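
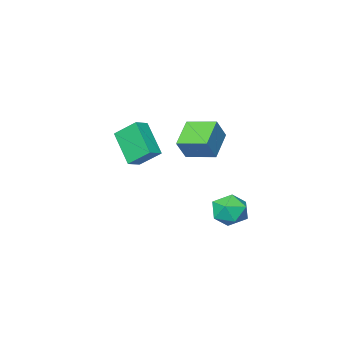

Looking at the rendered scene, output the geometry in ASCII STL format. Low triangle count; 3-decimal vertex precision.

solid 
facet normal 0.467 -0.070 0.882
outer loop
vertex -1.104 4.189 -1.95
vertex -1.989 3.617 -1.527
vertex -1.136 3.056 -2.023
endloop
endfacet
facet normal 0.937 -0.049 0.346
outer loop
vertex -1.104 4.189 -1.95
vertex -1.136 3.056 -2.023
vertex -0.778 3.671 -2.907
endloop
endfacet
facet normal 0.831 0.556 -0.018
outer loop
vertex -1.104 4.189 -1.95
vertex -0.778 3.671 -2.907
vertex -1.41 4.613 -2.958
endloop
endfacet
facet normal 0.294 0.910 0.293
outer loop
vertex -1.104 4.189 -1.95
vertex -1.41 4.613 -2.958
vertex -2.159 4.58 -2.105
endloop
endfacet
facet normal 0.069 0.522 0.850
outer loop
vertex -1.104 4.189 -1.95
vertex -2.159 4.58 -2.105
vertex -1.989 3.617 -1.527
endloop
endfacet
facet normal 0.799 -0.595 -0.091
outer loop
vertex -0.778 3.671 -2.907
vertex -1.136 3.056 -2.023
vertex -1.461 2.78 -3.075
endloop
endfacet
facet normal 0.037 -0.629 0.776
outer loop
vertex -1.136 3.056 -2.023
vertex -1.989 3.617 -1.527
vertex -2.21 2.747 -2.222
endloop
endfacet
facet normal -0.606 0.328 0.725
outer loop
vertex -1.989 3.617 -1.527
vertex -2.159 4.58 -2.105
vertex -2.842 3.689 -2.273
endloop
endfacet
facet normal -0.242 0.954 -0.176
outer loop
vertex -2.159 4.58 -2.105
vertex -1.41 4.613 -2.958
vertex -2.484 4.304 -3.157
endloop
endfacet
facet normal 0.626 0.383 -0.679
outer loop
vertex -1.41 4.613 -2.958
vertex -0.778 3.671 -2.907
vertex -1.631 3.743 -3.653
endloop
endfacet
facet normal -0.294 -0.910 -0.293
outer loop
vertex -2.516 3.171 -3.23
vertex -1.461 2.78 -3.075
vertex -2.21 2.747 -2.222
endloop
endfacet
facet normal -0.831 -0.556 0.018
outer loop
vertex -2.516 3.171 -3.23
vertex -2.21 2.747 -2.222
vertex -2.842 3.689 -2.273
endloop
endfacet
facet normal -0.937 0.049 -0.346
outer loop
vertex -2.516 3.171 -3.23
vertex -2.842 3.689 -2.273
vertex -2.484 4.304 -3.157
endloop
endfacet
facet normal -0.467 0.070 -0.882
outer loop
vertex -2.516 3.171 -3.23
vertex -2.484 4.304 -3.157
vertex -1.631 3.743 -3.653
endloop
endfacet
facet normal -0.069 -0.522 -0.850
outer loop
vertex -2.516 3.171 -3.23
vertex -1.631 3.743 -3.653
vertex -1.461 2.78 -3.075
endloop
endfacet
facet normal 0.242 -0.954 0.176
outer loop
vertex -2.21 2.747 -2.222
vertex -1.461 2.78 -3.075
vertex -1.136 3.056 -2.023
endloop
endfacet
facet normal -0.626 -0.383 0.679
outer loop
vertex -2.842 3.689 -2.273
vertex -2.21 2.747 -2.222
vertex -1.989 3.617 -1.527
endloop
endfacet
facet normal -0.799 0.595 0.091
outer loop
vertex -2.484 4.304 -3.157
vertex -2.842 3.689 -2.273
vertex -2.159 4.58 -2.105
endloop
endfacet
facet normal -0.037 0.629 -0.776
outer loop
vertex -1.631 3.743 -3.653
vertex -2.484 4.304 -3.157
vertex -1.41 4.613 -2.958
endloop
endfacet
facet normal 0.606 -0.328 -0.725
outer loop
vertex -1.461 2.78 -3.075
vertex -1.631 3.743 -3.653
vertex -0.778 3.671 -2.907
endloop
endfacet
facet normal -0.521 -0.124 -0.845
outer loop
vertex -2.655 -0.441 1.262
vertex -3.501 1.086 1.56
vertex -1.304 0.498 0.292
endloop
endfacet
facet normal 0.478 -0.862 -0.169
outer loop
vertex -0.559 0.674 1.5
vertex -2.655 -0.441 1.262
vertex -1.304 0.498 0.292
endloop
endfacet
facet normal -0.521 -0.123 -0.845
outer loop
vertex -1.304 0.498 0.292
vertex -3.501 1.086 1.56
vertex -2.149 2.024 0.59
endloop
endfacet
facet normal 0.708 0.491 -0.508
outer loop
vertex -2.149 2.024 0.59
vertex -0.559 0.674 1.5
vertex -1.304 0.498 0.292
endloop
endfacet
facet normal -0.708 -0.491 0.508
outer loop
vertex -2.655 -0.441 1.262
vertex -2.756 1.262 2.768
vertex -3.501 1.086 1.56
endloop
endfacet
facet normal 0.478 -0.862 -0.168
outer loop
vertex -1.911 -0.264 2.47
vertex -2.655 -0.441 1.262
vertex -0.559 0.674 1.5
endloop
endfacet
facet normal -0.708 -0.491 0.508
outer loop
vertex -1.911 -0.264 2.47
vertex -2.756 1.262 2.768
vertex -2.655 -0.441 1.262
endloop
endfacet
facet normal -0.477 0.862 0.169
outer loop
vertex -3.501 1.086 1.56
vertex -2.756 1.262 2.768
vertex -2.149 2.024 0.59
endloop
endfacet
facet normal 0.708 0.491 -0.508
outer loop
vertex -1.405 2.201 1.798
vertex -0.559 0.674 1.5
vertex -2.149 2.024 0.59
endloop
endfacet
facet normal -0.478 0.862 0.168
outer loop
vertex -2.149 2.024 0.59
vertex -2.756 1.262 2.768
vertex -1.405 2.201 1.798
endloop
endfacet
facet normal 0.520 0.123 0.845
outer loop
vertex -1.405 2.201 1.798
vertex -1.911 -0.264 2.47
vertex -0.559 0.674 1.5
endloop
endfacet
facet normal 0.521 0.123 0.845
outer loop
vertex -2.756 1.262 2.768
vertex -1.911 -0.264 2.47
vertex -1.405 2.201 1.798
endloop
endfacet
facet normal -0.919 -0.196 -0.343
outer loop
vertex 3.604 2.123 3.64
vertex 3.015 3.17 4.619
vertex 3.837 3.658 2.139
endloop
endfacet
facet normal 0.380 -0.676 -0.632
outer loop
vertex 4.645 3.83 2.441
vertex 3.604 2.123 3.64
vertex 3.837 3.658 2.139
endloop
endfacet
facet normal -0.919 -0.196 -0.343
outer loop
vertex 3.837 3.658 2.139
vertex 3.015 3.17 4.619
vertex 3.248 4.705 3.118
endloop
endfacet
facet normal 0.108 0.711 -0.695
outer loop
vertex 3.248 4.705 3.118
vertex 4.645 3.83 2.441
vertex 3.837 3.658 2.139
endloop
endfacet
facet normal -0.108 -0.711 0.695
outer loop
vertex 3.604 2.123 3.64
vertex 3.823 3.342 4.921
vertex 3.015 3.17 4.619
endloop
endfacet
facet normal 0.380 -0.676 -0.632
outer loop
vertex 4.412 2.295 3.942
vertex 3.604 2.123 3.64
vertex 4.645 3.83 2.441
endloop
endfacet
facet normal -0.108 -0.711 0.695
outer loop
vertex 4.412 2.295 3.942
vertex 3.823 3.342 4.921
vertex 3.604 2.123 3.64
endloop
endfacet
facet normal -0.380 0.676 0.632
outer loop
vertex 3.015 3.17 4.619
vertex 3.823 3.342 4.921
vertex 3.248 4.705 3.118
endloop
endfacet
facet normal 0.108 0.711 -0.695
outer loop
vertex 4.056 4.877 3.42
vertex 4.645 3.83 2.441
vertex 3.248 4.705 3.118
endloop
endfacet
facet normal -0.380 0.676 0.632
outer loop
vertex 3.248 4.705 3.118
vertex 3.823 3.342 4.921
vertex 4.056 4.877 3.42
endloop
endfacet
facet normal 0.919 0.196 0.343
outer loop
vertex 4.056 4.877 3.42
vertex 4.412 2.295 3.942
vertex 4.645 3.83 2.441
endloop
endfacet
facet normal 0.919 0.196 0.343
outer loop
vertex 3.823 3.342 4.921
vertex 4.412 2.295 3.942
vertex 4.056 4.877 3.42
endloop
endfacet

endsolid


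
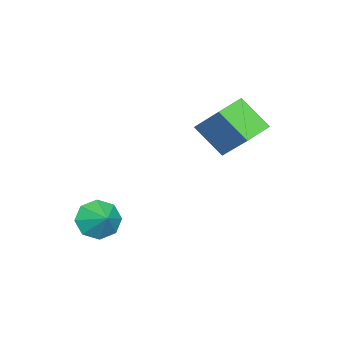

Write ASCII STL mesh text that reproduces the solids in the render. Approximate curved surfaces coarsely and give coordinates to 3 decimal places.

solid 
facet normal -0.922 0.353 0.160
outer loop
vertex -1.794 3.496 4.758
vertex -1.552 4.657 3.596
vertex -2.454 2.352 3.477
endloop
endfacet
facet normal -0.146 -0.699 0.700
outer loop
vertex -1.228 1.883 3.264
vertex -1.794 3.496 4.758
vertex -2.454 2.352 3.477
endloop
endfacet
facet normal -0.922 0.353 0.160
outer loop
vertex -2.454 2.352 3.477
vertex -1.552 4.657 3.596
vertex -2.212 3.513 2.315
endloop
endfacet
facet normal -0.359 -0.622 -0.696
outer loop
vertex -2.212 3.513 2.315
vertex -1.228 1.883 3.264
vertex -2.454 2.352 3.477
endloop
endfacet
facet normal 0.359 0.622 0.696
outer loop
vertex -1.794 3.496 4.758
vertex -0.326 4.188 3.383
vertex -1.552 4.657 3.596
endloop
endfacet
facet normal -0.146 -0.699 0.700
outer loop
vertex -0.568 3.027 4.545
vertex -1.794 3.496 4.758
vertex -1.228 1.883 3.264
endloop
endfacet
facet normal 0.359 0.622 0.696
outer loop
vertex -0.568 3.027 4.545
vertex -0.326 4.188 3.383
vertex -1.794 3.496 4.758
endloop
endfacet
facet normal 0.146 0.699 -0.700
outer loop
vertex -1.552 4.657 3.596
vertex -0.326 4.188 3.383
vertex -2.212 3.513 2.315
endloop
endfacet
facet normal -0.359 -0.622 -0.696
outer loop
vertex -0.986 3.044 2.102
vertex -1.228 1.883 3.264
vertex -2.212 3.513 2.315
endloop
endfacet
facet normal 0.146 0.699 -0.700
outer loop
vertex -2.212 3.513 2.315
vertex -0.326 4.188 3.383
vertex -0.986 3.044 2.102
endloop
endfacet
facet normal 0.922 -0.353 -0.160
outer loop
vertex -0.986 3.044 2.102
vertex -0.568 3.027 4.545
vertex -1.228 1.883 3.264
endloop
endfacet
facet normal 0.922 -0.353 -0.160
outer loop
vertex -0.326 4.188 3.383
vertex -0.568 3.027 4.545
vertex -0.986 3.044 2.102
endloop
endfacet
facet normal -0.626 -0.590 -0.510
outer loop
vertex 2.554 -1.05 -0.877
vertex 1.858 -0.704 -0.423
vertex 2.285 -0.496 -1.187
endloop
endfacet
facet normal 0.919 0.306 -0.250
outer loop
vertex 2.554 -1.05 -0.877
vertex 2.285 -0.496 -1.187
vertex 2.502 -0.096 0.103
endloop
endfacet
facet normal -0.625 -0.591 -0.510
outer loop
vertex 2.285 -0.496 -1.187
vertex 1.858 -0.704 -0.423
vertex 1.766 -0.065 -1.05
endloop
endfacet
facet normal 0.550 0.767 -0.330
outer loop
vertex 2.285 -0.496 -1.187
vertex 1.766 -0.065 -1.05
vertex 2.502 -0.096 0.103
endloop
endfacet
facet normal -0.626 -0.590 -0.510
outer loop
vertex 1.766 -0.065 -1.05
vertex 1.858 -0.704 -0.423
vertex 1.301 -0.008 -0.545
endloop
endfacet
facet normal 0.089 0.996 -0.030
outer loop
vertex 1.766 -0.065 -1.05
vertex 1.301 -0.008 -0.545
vertex 2.502 -0.096 0.103
endloop
endfacet
facet normal -0.626 -0.590 -0.509
outer loop
vertex 1.301 -0.008 -0.545
vertex 1.858 -0.704 -0.423
vertex 1.162 -0.358 0.032
endloop
endfacet
facet normal -0.193 0.859 0.474
outer loop
vertex 1.301 -0.008 -0.545
vertex 1.162 -0.358 0.032
vertex 2.502 -0.096 0.103
endloop
endfacet
facet normal -0.626 -0.590 -0.509
outer loop
vertex 1.162 -0.358 0.032
vertex 1.858 -0.704 -0.423
vertex 1.431 -0.911 0.342
endloop
endfacet
facet normal -0.132 0.435 0.891
outer loop
vertex 1.162 -0.358 0.032
vertex 1.431 -0.911 0.342
vertex 2.502 -0.096 0.103
endloop
endfacet
facet normal -0.627 -0.589 -0.509
outer loop
vertex 1.431 -0.911 0.342
vertex 1.858 -0.704 -0.423
vertex 1.949 -1.343 0.204
endloop
endfacet
facet normal 0.237 -0.026 0.971
outer loop
vertex 1.431 -0.911 0.342
vertex 1.949 -1.343 0.204
vertex 2.502 -0.096 0.103
endloop
endfacet
facet normal -0.625 -0.590 -0.511
outer loop
vertex 1.949 -1.343 0.204
vertex 1.858 -0.704 -0.423
vertex 2.415 -1.4 -0.3
endloop
endfacet
facet normal 0.696 -0.254 0.672
outer loop
vertex 1.949 -1.343 0.204
vertex 2.415 -1.4 -0.3
vertex 2.502 -0.096 0.103
endloop
endfacet
facet normal -0.626 -0.591 -0.509
outer loop
vertex 2.415 -1.4 -0.3
vertex 1.858 -0.704 -0.423
vertex 2.554 -1.05 -0.877
endloop
endfacet
facet normal 0.979 -0.116 0.165
outer loop
vertex 2.415 -1.4 -0.3
vertex 2.554 -1.05 -0.877
vertex 2.502 -0.096 0.103
endloop
endfacet

endsolid


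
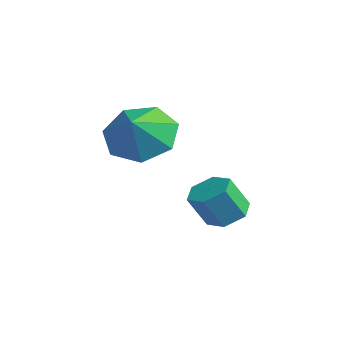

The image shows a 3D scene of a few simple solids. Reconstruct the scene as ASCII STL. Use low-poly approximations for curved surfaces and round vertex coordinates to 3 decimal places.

solid 
facet normal -0.470 0.573 -0.671
outer loop
vertex -0.088 0.713 3.116
vertex -0.624 -0.142 2.761
vertex -0.898 0.542 3.537
endloop
endfacet
facet normal 0.419 0.196 0.886
outer loop
vertex -0.088 0.713 3.116
vertex -0.898 0.542 3.537
vertex -0.136 -0.738 3.459
endloop
endfacet
facet normal -0.469 0.574 -0.671
outer loop
vertex -0.898 0.542 3.537
vertex -0.624 -0.142 2.761
vertex -1.502 -0.144 3.373
endloop
endfacet
facet normal -0.119 -0.131 0.984
outer loop
vertex -0.898 0.542 3.537
vertex -1.502 -0.144 3.373
vertex -0.136 -0.738 3.459
endloop
endfacet
facet normal -0.470 0.573 -0.672
outer loop
vertex -1.502 -0.144 3.373
vertex -0.624 -0.142 2.761
vertex -1.445 -0.829 2.749
endloop
endfacet
facet normal -0.326 -0.651 0.685
outer loop
vertex -1.502 -0.144 3.373
vertex -1.445 -0.829 2.749
vertex -0.136 -0.738 3.459
endloop
endfacet
facet normal -0.470 0.573 -0.671
outer loop
vertex -1.445 -0.829 2.749
vertex -0.624 -0.142 2.761
vertex -0.77 -0.996 2.134
endloop
endfacet
facet normal -0.048 -0.976 0.213
outer loop
vertex -1.445 -0.829 2.749
vertex -0.77 -0.996 2.134
vertex -0.136 -0.738 3.459
endloop
endfacet
facet normal -0.470 0.573 -0.671
outer loop
vertex -0.77 -0.996 2.134
vertex -0.624 -0.142 2.761
vertex 0.014 -0.521 1.991
endloop
endfacet
facet normal 0.507 -0.859 -0.075
outer loop
vertex -0.77 -0.996 2.134
vertex 0.014 -0.521 1.991
vertex -0.136 -0.738 3.459
endloop
endfacet
facet normal -0.470 0.573 -0.671
outer loop
vertex 0.014 -0.521 1.991
vertex -0.624 -0.142 2.761
vertex 0.318 0.24 2.428
endloop
endfacet
facet normal 0.921 -0.389 0.037
outer loop
vertex 0.014 -0.521 1.991
vertex 0.318 0.24 2.428
vertex -0.136 -0.738 3.459
endloop
endfacet
facet normal -0.470 0.573 -0.671
outer loop
vertex 0.318 0.24 2.428
vertex -0.624 -0.142 2.761
vertex -0.088 0.713 3.116
endloop
endfacet
facet normal 0.882 0.081 0.465
outer loop
vertex 0.318 0.24 2.428
vertex -0.088 0.713 3.116
vertex -0.136 -0.738 3.459
endloop
endfacet
facet normal 0.086 0.497 -0.863
outer loop
vertex 2.871 0.812 0.733
vertex 2.238 0.718 0.616
vertex 2.434 1.247 0.94
endloop
endfacet
facet normal 0.736 0.553 0.391
outer loop
vertex 2.871 0.812 0.733
vertex 2.434 1.247 0.94
vertex 2.774 0.256 1.701
endloop
endfacet
facet normal 0.736 0.553 0.391
outer loop
vertex 2.774 0.256 1.701
vertex 2.434 1.247 0.94
vertex 2.338 0.691 1.907
endloop
endfacet
facet normal -0.086 -0.496 0.864
outer loop
vertex 2.774 0.256 1.701
vertex 2.338 0.691 1.907
vertex 2.142 0.162 1.584
endloop
endfacet
facet normal 0.086 0.497 -0.863
outer loop
vertex 2.434 1.247 0.94
vertex 2.238 0.718 0.616
vertex 1.802 1.153 0.823
endloop
endfacet
facet normal -0.214 0.856 0.471
outer loop
vertex 2.434 1.247 0.94
vertex 1.802 1.153 0.823
vertex 2.338 0.691 1.907
endloop
endfacet
facet normal -0.214 0.856 0.471
outer loop
vertex 2.338 0.691 1.907
vertex 1.802 1.153 0.823
vertex 1.705 0.597 1.79
endloop
endfacet
facet normal -0.086 -0.496 0.864
outer loop
vertex 2.338 0.691 1.907
vertex 1.705 0.597 1.79
vertex 2.142 0.162 1.584
endloop
endfacet
facet normal 0.086 0.497 -0.863
outer loop
vertex 1.802 1.153 0.823
vertex 2.238 0.718 0.616
vertex 1.606 0.624 0.499
endloop
endfacet
facet normal -0.950 0.303 0.079
outer loop
vertex 1.802 1.153 0.823
vertex 1.606 0.624 0.499
vertex 1.705 0.597 1.79
endloop
endfacet
facet normal -0.950 0.303 0.079
outer loop
vertex 1.705 0.597 1.79
vertex 1.606 0.624 0.499
vertex 1.509 0.068 1.467
endloop
endfacet
facet normal -0.086 -0.496 0.864
outer loop
vertex 1.705 0.597 1.79
vertex 1.509 0.068 1.467
vertex 2.142 0.162 1.584
endloop
endfacet
facet normal 0.086 0.496 -0.864
outer loop
vertex 1.606 0.624 0.499
vertex 2.238 0.718 0.616
vertex 2.042 0.189 0.293
endloop
endfacet
facet normal -0.736 -0.553 -0.391
outer loop
vertex 1.606 0.624 0.499
vertex 2.042 0.189 0.293
vertex 1.509 0.068 1.467
endloop
endfacet
facet normal -0.736 -0.553 -0.391
outer loop
vertex 1.509 0.068 1.467
vertex 2.042 0.189 0.293
vertex 1.946 -0.367 1.26
endloop
endfacet
facet normal -0.086 -0.497 0.863
outer loop
vertex 1.509 0.068 1.467
vertex 1.946 -0.367 1.26
vertex 2.142 0.162 1.584
endloop
endfacet
facet normal 0.086 0.496 -0.864
outer loop
vertex 2.042 0.189 0.293
vertex 2.238 0.718 0.616
vertex 2.675 0.283 0.41
endloop
endfacet
facet normal 0.214 -0.856 -0.471
outer loop
vertex 2.042 0.189 0.293
vertex 2.675 0.283 0.41
vertex 1.946 -0.367 1.26
endloop
endfacet
facet normal 0.214 -0.856 -0.471
outer loop
vertex 1.946 -0.367 1.26
vertex 2.675 0.283 0.41
vertex 2.578 -0.273 1.377
endloop
endfacet
facet normal -0.086 -0.497 0.863
outer loop
vertex 1.946 -0.367 1.26
vertex 2.578 -0.273 1.377
vertex 2.142 0.162 1.584
endloop
endfacet
facet normal 0.086 0.496 -0.864
outer loop
vertex 2.675 0.283 0.41
vertex 2.238 0.718 0.616
vertex 2.871 0.812 0.733
endloop
endfacet
facet normal 0.950 -0.303 -0.079
outer loop
vertex 2.675 0.283 0.41
vertex 2.871 0.812 0.733
vertex 2.578 -0.273 1.377
endloop
endfacet
facet normal 0.950 -0.303 -0.079
outer loop
vertex 2.578 -0.273 1.377
vertex 2.871 0.812 0.733
vertex 2.774 0.256 1.701
endloop
endfacet
facet normal -0.086 -0.497 0.863
outer loop
vertex 2.578 -0.273 1.377
vertex 2.774 0.256 1.701
vertex 2.142 0.162 1.584
endloop
endfacet

endsolid


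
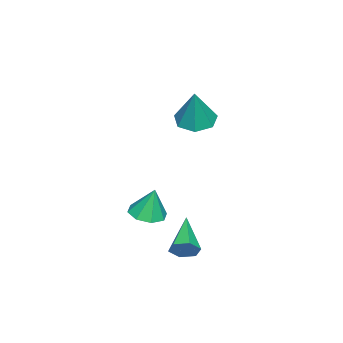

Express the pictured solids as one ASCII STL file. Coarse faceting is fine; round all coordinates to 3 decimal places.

solid 
facet normal 0.860 0.304 -0.411
outer loop
vertex 3.517 4.367 -1.481
vertex 3.356 4.099 -2.016
vertex 3.2 4.689 -1.906
endloop
endfacet
facet normal -0.238 0.681 0.693
outer loop
vertex 3.517 4.367 -1.481
vertex 3.2 4.689 -1.906
vertex 1.784 3.541 -1.264
endloop
endfacet
facet normal 0.860 0.304 -0.411
outer loop
vertex 3.2 4.689 -1.906
vertex 3.356 4.099 -2.016
vertex 3.039 4.421 -2.441
endloop
endfacet
facet normal -0.665 0.728 -0.165
outer loop
vertex 3.2 4.689 -1.906
vertex 3.039 4.421 -2.441
vertex 1.784 3.541 -1.264
endloop
endfacet
facet normal 0.860 0.304 -0.410
outer loop
vertex 3.039 4.421 -2.441
vertex 3.356 4.099 -2.016
vertex 3.195 3.831 -2.552
endloop
endfacet
facet normal -0.670 -0.037 -0.742
outer loop
vertex 3.039 4.421 -2.441
vertex 3.195 3.831 -2.552
vertex 1.784 3.541 -1.264
endloop
endfacet
facet normal 0.860 0.304 -0.410
outer loop
vertex 3.195 3.831 -2.552
vertex 3.356 4.099 -2.016
vertex 3.512 3.509 -2.127
endloop
endfacet
facet normal -0.246 -0.852 -0.462
outer loop
vertex 3.195 3.831 -2.552
vertex 3.512 3.509 -2.127
vertex 1.784 3.541 -1.264
endloop
endfacet
facet normal 0.859 0.305 -0.412
outer loop
vertex 3.512 3.509 -2.127
vertex 3.356 4.099 -2.016
vertex 3.673 3.778 -1.592
endloop
endfacet
facet normal 0.182 -0.899 0.397
outer loop
vertex 3.512 3.509 -2.127
vertex 3.673 3.778 -1.592
vertex 1.784 3.541 -1.264
endloop
endfacet
facet normal 0.859 0.305 -0.411
outer loop
vertex 3.673 3.778 -1.592
vertex 3.356 4.099 -2.016
vertex 3.517 4.367 -1.481
endloop
endfacet
facet normal 0.186 -0.134 0.973
outer loop
vertex 3.673 3.778 -1.592
vertex 3.517 4.367 -1.481
vertex 1.784 3.541 -1.264
endloop
endfacet
facet normal -0.339 -0.103 -0.935
outer loop
vertex -1.059 2.042 1.927
vertex -1.759 2.517 2.129
vertex -0.992 2.786 1.821
endloop
endfacet
facet normal 0.994 -0.080 0.070
outer loop
vertex -1.059 2.042 1.927
vertex -0.992 2.786 1.821
vertex -1.141 2.703 3.831
endloop
endfacet
facet normal -0.340 -0.102 -0.935
outer loop
vertex -0.992 2.786 1.821
vertex -1.759 2.517 2.129
vertex -1.502 3.328 1.947
endloop
endfacet
facet normal 0.735 0.673 0.082
outer loop
vertex -0.992 2.786 1.821
vertex -1.502 3.328 1.947
vertex -1.141 2.703 3.831
endloop
endfacet
facet normal -0.341 -0.102 -0.935
outer loop
vertex -1.502 3.328 1.947
vertex -1.759 2.517 2.129
vertex -2.206 3.259 2.211
endloop
endfacet
facet normal 0.023 0.950 0.311
outer loop
vertex -1.502 3.328 1.947
vertex -2.206 3.259 2.211
vertex -1.141 2.703 3.831
endloop
endfacet
facet normal -0.340 -0.101 -0.935
outer loop
vertex -2.206 3.259 2.211
vertex -1.759 2.517 2.129
vertex -2.574 2.631 2.413
endloop
endfacet
facet normal -0.605 0.542 0.584
outer loop
vertex -2.206 3.259 2.211
vertex -2.574 2.631 2.413
vertex -1.141 2.703 3.831
endloop
endfacet
facet normal -0.340 -0.101 -0.935
outer loop
vertex -2.574 2.631 2.413
vertex -1.759 2.517 2.129
vertex -2.328 1.917 2.401
endloop
endfacet
facet normal -0.676 -0.245 0.695
outer loop
vertex -2.574 2.631 2.413
vertex -2.328 1.917 2.401
vertex -1.141 2.703 3.831
endloop
endfacet
facet normal -0.339 -0.102 -0.935
outer loop
vertex -2.328 1.917 2.401
vertex -1.759 2.517 2.129
vertex -1.654 1.655 2.185
endloop
endfacet
facet normal -0.137 -0.816 0.562
outer loop
vertex -2.328 1.917 2.401
vertex -1.654 1.655 2.185
vertex -1.141 2.703 3.831
endloop
endfacet
facet normal -0.339 -0.102 -0.935
outer loop
vertex -1.654 1.655 2.185
vertex -1.759 2.517 2.129
vertex -1.059 2.042 1.927
endloop
endfacet
facet normal 0.606 -0.743 0.284
outer loop
vertex -1.654 1.655 2.185
vertex -1.059 2.042 1.927
vertex -1.141 2.703 3.831
endloop
endfacet
facet normal 0.013 -0.233 -0.972
outer loop
vertex 0.994 1.776 -2.43
vertex 0.339 1.327 -2.331
vertex 0.476 2.094 -2.513
endloop
endfacet
facet normal 0.468 0.836 0.286
outer loop
vertex 0.994 1.776 -2.43
vertex 0.476 2.094 -2.513
vertex 0.321 1.653 -0.969
endloop
endfacet
facet normal 0.012 -0.233 -0.972
outer loop
vertex 0.476 2.094 -2.513
vertex 0.339 1.327 -2.331
vertex -0.121 1.962 -2.489
endloop
endfacet
facet normal -0.199 0.947 0.251
outer loop
vertex 0.476 2.094 -2.513
vertex -0.121 1.962 -2.489
vertex 0.321 1.653 -0.969
endloop
endfacet
facet normal 0.013 -0.232 -0.973
outer loop
vertex -0.121 1.962 -2.489
vertex 0.339 1.327 -2.331
vertex -0.449 1.458 -2.373
endloop
endfacet
facet normal -0.753 0.567 0.334
outer loop
vertex -0.121 1.962 -2.489
vertex -0.449 1.458 -2.373
vertex 0.321 1.653 -0.969
endloop
endfacet
facet normal 0.013 -0.233 -0.972
outer loop
vertex -0.449 1.458 -2.373
vertex 0.339 1.327 -2.331
vertex -0.315 0.877 -2.232
endloop
endfacet
facet normal -0.869 -0.082 0.488
outer loop
vertex -0.449 1.458 -2.373
vertex -0.315 0.877 -2.232
vertex 0.321 1.653 -0.969
endloop
endfacet
facet normal 0.013 -0.233 -0.972
outer loop
vertex -0.315 0.877 -2.232
vertex 0.339 1.327 -2.331
vertex 0.202 0.56 -2.149
endloop
endfacet
facet normal -0.479 -0.619 0.622
outer loop
vertex -0.315 0.877 -2.232
vertex 0.202 0.56 -2.149
vertex 0.321 1.653 -0.969
endloop
endfacet
facet normal 0.014 -0.233 -0.972
outer loop
vertex 0.202 0.56 -2.149
vertex 0.339 1.327 -2.331
vertex 0.799 0.692 -2.172
endloop
endfacet
facet normal 0.187 -0.730 0.657
outer loop
vertex 0.202 0.56 -2.149
vertex 0.799 0.692 -2.172
vertex 0.321 1.653 -0.969
endloop
endfacet
facet normal 0.013 -0.234 -0.972
outer loop
vertex 0.799 0.692 -2.172
vertex 0.339 1.327 -2.331
vertex 1.127 1.196 -2.289
endloop
endfacet
facet normal 0.741 -0.349 0.573
outer loop
vertex 0.799 0.692 -2.172
vertex 1.127 1.196 -2.289
vertex 0.321 1.653 -0.969
endloop
endfacet
facet normal 0.013 -0.233 -0.972
outer loop
vertex 1.127 1.196 -2.289
vertex 0.339 1.327 -2.331
vertex 0.994 1.776 -2.43
endloop
endfacet
facet normal 0.857 0.299 0.420
outer loop
vertex 1.127 1.196 -2.289
vertex 0.994 1.776 -2.43
vertex 0.321 1.653 -0.969
endloop
endfacet

endsolid


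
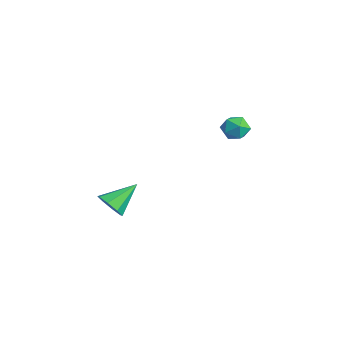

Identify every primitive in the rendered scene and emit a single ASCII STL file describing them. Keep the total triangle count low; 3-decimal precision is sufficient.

solid 
facet normal -0.468 0.648 -0.601
outer loop
vertex 2.307 2.979 2.333
vertex 1.653 2.66 2.499
vertex 1.907 3.227 2.912
endloop
endfacet
facet normal 0.119 0.940 -0.320
outer loop
vertex 2.307 2.979 2.333
vertex 1.907 3.227 2.912
vertex 2.648 3.154 2.973
endloop
endfacet
facet normal 0.676 0.535 -0.507
outer loop
vertex 2.307 2.979 2.333
vertex 2.648 3.154 2.973
vertex 2.851 2.542 2.598
endloop
endfacet
facet normal 0.434 -0.006 -0.901
outer loop
vertex 2.307 2.979 2.333
vertex 2.851 2.542 2.598
vertex 2.236 2.237 2.304
endloop
endfacet
facet normal -0.275 0.064 -0.959
outer loop
vertex 2.307 2.979 2.333
vertex 2.236 2.237 2.304
vertex 1.653 2.66 2.499
endloop
endfacet
facet normal 0.058 0.919 0.390
outer loop
vertex 2.648 3.154 2.973
vertex 1.907 3.227 2.912
vertex 2.204 2.943 3.536
endloop
endfacet
facet normal -0.893 0.446 -0.064
outer loop
vertex 1.907 3.227 2.912
vertex 1.653 2.66 2.499
vertex 1.589 2.638 3.242
endloop
endfacet
facet normal -0.579 -0.501 -0.644
outer loop
vertex 1.653 2.66 2.499
vertex 2.236 2.237 2.304
vertex 1.792 2.026 2.867
endloop
endfacet
facet normal 0.567 -0.614 -0.549
outer loop
vertex 2.236 2.237 2.304
vertex 2.851 2.542 2.598
vertex 2.533 1.953 2.928
endloop
endfacet
facet normal 0.961 0.263 0.091
outer loop
vertex 2.851 2.542 2.598
vertex 2.648 3.154 2.973
vertex 2.787 2.52 3.341
endloop
endfacet
facet normal -0.434 0.006 0.901
outer loop
vertex 2.133 2.201 3.507
vertex 2.204 2.943 3.536
vertex 1.589 2.638 3.242
endloop
endfacet
facet normal -0.676 -0.535 0.507
outer loop
vertex 2.133 2.201 3.507
vertex 1.589 2.638 3.242
vertex 1.792 2.026 2.867
endloop
endfacet
facet normal -0.119 -0.940 0.320
outer loop
vertex 2.133 2.201 3.507
vertex 1.792 2.026 2.867
vertex 2.533 1.953 2.928
endloop
endfacet
facet normal 0.468 -0.648 0.601
outer loop
vertex 2.133 2.201 3.507
vertex 2.533 1.953 2.928
vertex 2.787 2.52 3.341
endloop
endfacet
facet normal 0.275 -0.064 0.959
outer loop
vertex 2.133 2.201 3.507
vertex 2.787 2.52 3.341
vertex 2.204 2.943 3.536
endloop
endfacet
facet normal -0.567 0.614 0.549
outer loop
vertex 1.589 2.638 3.242
vertex 2.204 2.943 3.536
vertex 1.907 3.227 2.912
endloop
endfacet
facet normal -0.961 -0.263 -0.091
outer loop
vertex 1.792 2.026 2.867
vertex 1.589 2.638 3.242
vertex 1.653 2.66 2.499
endloop
endfacet
facet normal -0.058 -0.919 -0.390
outer loop
vertex 2.533 1.953 2.928
vertex 1.792 2.026 2.867
vertex 2.236 2.237 2.304
endloop
endfacet
facet normal 0.893 -0.446 0.064
outer loop
vertex 2.787 2.52 3.341
vertex 2.533 1.953 2.928
vertex 2.851 2.542 2.598
endloop
endfacet
facet normal 0.579 0.501 0.644
outer loop
vertex 2.204 2.943 3.536
vertex 2.787 2.52 3.341
vertex 2.648 3.154 2.973
endloop
endfacet
facet normal 0.150 -0.825 -0.545
outer loop
vertex 3.408 -3.959 0.379
vertex 2.936 -3.679 -0.175
vertex 3.701 -3.636 -0.029
endloop
endfacet
facet normal 0.728 0.176 0.662
outer loop
vertex 3.408 -3.959 0.379
vertex 3.701 -3.636 -0.029
vertex 2.684 -2.301 0.735
endloop
endfacet
facet normal 0.151 -0.824 -0.546
outer loop
vertex 3.701 -3.636 -0.029
vertex 2.936 -3.679 -0.175
vertex 3.545 -3.338 -0.522
endloop
endfacet
facet normal 0.816 0.572 0.087
outer loop
vertex 3.701 -3.636 -0.029
vertex 3.545 -3.338 -0.522
vertex 2.684 -2.301 0.735
endloop
endfacet
facet normal 0.152 -0.825 -0.545
outer loop
vertex 3.545 -3.338 -0.522
vertex 2.936 -3.679 -0.175
vertex 3.033 -3.24 -0.813
endloop
endfacet
facet normal 0.391 0.823 -0.411
outer loop
vertex 3.545 -3.338 -0.522
vertex 3.033 -3.24 -0.813
vertex 2.684 -2.301 0.735
endloop
endfacet
facet normal 0.150 -0.825 -0.545
outer loop
vertex 3.033 -3.24 -0.813
vertex 2.936 -3.679 -0.175
vertex 2.464 -3.399 -0.729
endloop
endfacet
facet normal -0.299 0.784 -0.543
outer loop
vertex 3.033 -3.24 -0.813
vertex 2.464 -3.399 -0.729
vertex 2.684 -2.301 0.735
endloop
endfacet
facet normal 0.150 -0.825 -0.545
outer loop
vertex 2.464 -3.399 -0.729
vertex 2.936 -3.679 -0.175
vertex 2.171 -3.722 -0.321
endloop
endfacet
facet normal -0.848 0.478 -0.231
outer loop
vertex 2.464 -3.399 -0.729
vertex 2.171 -3.722 -0.321
vertex 2.684 -2.301 0.735
endloop
endfacet
facet normal 0.150 -0.824 -0.546
outer loop
vertex 2.171 -3.722 -0.321
vertex 2.936 -3.679 -0.175
vertex 2.326 -4.02 0.172
endloop
endfacet
facet normal -0.935 0.082 0.344
outer loop
vertex 2.171 -3.722 -0.321
vertex 2.326 -4.02 0.172
vertex 2.684 -2.301 0.735
endloop
endfacet
facet normal 0.151 -0.825 -0.545
outer loop
vertex 2.326 -4.02 0.172
vertex 2.936 -3.679 -0.175
vertex 2.839 -4.118 0.462
endloop
endfacet
facet normal -0.509 -0.170 0.844
outer loop
vertex 2.326 -4.02 0.172
vertex 2.839 -4.118 0.462
vertex 2.684 -2.301 0.735
endloop
endfacet
facet normal 0.151 -0.825 -0.545
outer loop
vertex 2.839 -4.118 0.462
vertex 2.936 -3.679 -0.175
vertex 3.408 -3.959 0.379
endloop
endfacet
facet normal 0.179 -0.131 0.975
outer loop
vertex 2.839 -4.118 0.462
vertex 3.408 -3.959 0.379
vertex 2.684 -2.301 0.735
endloop
endfacet

endsolid


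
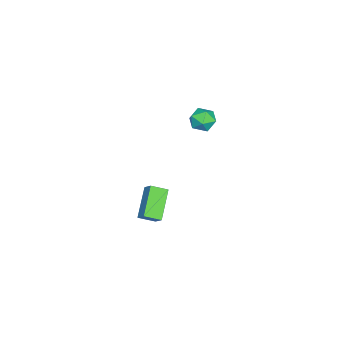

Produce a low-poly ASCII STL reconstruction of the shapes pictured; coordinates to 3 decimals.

solid 
facet normal 0.471 0.632 0.616
outer loop
vertex 1.264 4.187 4.022
vertex 1.219 3.581 4.678
vertex 1.923 3.592 4.128
endloop
endfacet
facet normal 0.674 0.736 -0.061
outer loop
vertex 1.264 4.187 4.022
vertex 1.923 3.592 4.128
vertex 1.63 3.793 3.308
endloop
endfacet
facet normal 0.093 0.891 -0.444
outer loop
vertex 1.264 4.187 4.022
vertex 1.63 3.793 3.308
vertex 0.744 3.907 3.351
endloop
endfacet
facet normal -0.470 0.883 -0.004
outer loop
vertex 1.264 4.187 4.022
vertex 0.744 3.907 3.351
vertex 0.49 3.776 4.198
endloop
endfacet
facet normal -0.235 0.722 0.651
outer loop
vertex 1.264 4.187 4.022
vertex 0.49 3.776 4.198
vertex 1.219 3.581 4.678
endloop
endfacet
facet normal 0.944 0.123 -0.307
outer loop
vertex 1.63 3.793 3.308
vertex 1.923 3.592 4.128
vertex 1.81 2.944 3.522
endloop
endfacet
facet normal 0.615 -0.047 0.787
outer loop
vertex 1.923 3.592 4.128
vertex 1.219 3.581 4.678
vertex 1.556 2.813 4.369
endloop
endfacet
facet normal -0.528 0.101 0.843
outer loop
vertex 1.219 3.581 4.678
vertex 0.49 3.776 4.198
vertex 0.67 2.927 4.412
endloop
endfacet
facet normal -0.907 0.361 -0.216
outer loop
vertex 0.49 3.776 4.198
vertex 0.744 3.907 3.351
vertex 0.377 3.128 3.592
endloop
endfacet
facet normal 0.003 0.374 -0.927
outer loop
vertex 0.744 3.907 3.351
vertex 1.63 3.793 3.308
vertex 1.081 3.139 3.042
endloop
endfacet
facet normal 0.470 -0.883 0.004
outer loop
vertex 1.036 2.533 3.698
vertex 1.81 2.944 3.522
vertex 1.556 2.813 4.369
endloop
endfacet
facet normal -0.093 -0.891 0.444
outer loop
vertex 1.036 2.533 3.698
vertex 1.556 2.813 4.369
vertex 0.67 2.927 4.412
endloop
endfacet
facet normal -0.674 -0.736 0.061
outer loop
vertex 1.036 2.533 3.698
vertex 0.67 2.927 4.412
vertex 0.377 3.128 3.592
endloop
endfacet
facet normal -0.471 -0.632 -0.616
outer loop
vertex 1.036 2.533 3.698
vertex 0.377 3.128 3.592
vertex 1.081 3.139 3.042
endloop
endfacet
facet normal 0.235 -0.722 -0.651
outer loop
vertex 1.036 2.533 3.698
vertex 1.081 3.139 3.042
vertex 1.81 2.944 3.522
endloop
endfacet
facet normal 0.907 -0.361 0.216
outer loop
vertex 1.556 2.813 4.369
vertex 1.81 2.944 3.522
vertex 1.923 3.592 4.128
endloop
endfacet
facet normal -0.003 -0.374 0.927
outer loop
vertex 0.67 2.927 4.412
vertex 1.556 2.813 4.369
vertex 1.219 3.581 4.678
endloop
endfacet
facet normal -0.944 -0.123 0.307
outer loop
vertex 0.377 3.128 3.592
vertex 0.67 2.927 4.412
vertex 0.49 3.776 4.198
endloop
endfacet
facet normal -0.615 0.047 -0.787
outer loop
vertex 1.081 3.139 3.042
vertex 0.377 3.128 3.592
vertex 0.744 3.907 3.351
endloop
endfacet
facet normal 0.528 -0.101 -0.843
outer loop
vertex 1.81 2.944 3.522
vertex 1.081 3.139 3.042
vertex 1.63 3.793 3.308
endloop
endfacet
facet normal -0.463 -0.553 -0.693
outer loop
vertex 2.977 -0.003 -4.51
vertex 1.214 -0.163 -3.204
vertex 2.541 0.952 -4.981
endloop
endfacet
facet normal 0.801 0.073 -0.594
outer loop
vertex 2.986 1.483 -4.316
vertex 2.977 -0.003 -4.51
vertex 2.541 0.952 -4.981
endloop
endfacet
facet normal -0.463 -0.553 -0.693
outer loop
vertex 2.541 0.952 -4.981
vertex 1.214 -0.163 -3.204
vertex 0.778 0.791 -3.675
endloop
endfacet
facet normal -0.379 0.830 -0.409
outer loop
vertex 0.778 0.791 -3.675
vertex 2.986 1.483 -4.316
vertex 2.541 0.952 -4.981
endloop
endfacet
facet normal 0.379 -0.830 0.409
outer loop
vertex 2.977 -0.003 -4.51
vertex 1.659 0.368 -2.539
vertex 1.214 -0.163 -3.204
endloop
endfacet
facet normal 0.801 0.073 -0.594
outer loop
vertex 3.422 0.529 -3.845
vertex 2.977 -0.003 -4.51
vertex 2.986 1.483 -4.316
endloop
endfacet
facet normal 0.379 -0.830 0.410
outer loop
vertex 3.422 0.529 -3.845
vertex 1.659 0.368 -2.539
vertex 2.977 -0.003 -4.51
endloop
endfacet
facet normal -0.801 -0.073 0.594
outer loop
vertex 1.214 -0.163 -3.204
vertex 1.659 0.368 -2.539
vertex 0.778 0.791 -3.675
endloop
endfacet
facet normal -0.379 0.830 -0.410
outer loop
vertex 1.223 1.323 -3.01
vertex 2.986 1.483 -4.316
vertex 0.778 0.791 -3.675
endloop
endfacet
facet normal -0.801 -0.073 0.594
outer loop
vertex 0.778 0.791 -3.675
vertex 1.659 0.368 -2.539
vertex 1.223 1.323 -3.01
endloop
endfacet
facet normal 0.463 0.553 0.693
outer loop
vertex 1.223 1.323 -3.01
vertex 3.422 0.529 -3.845
vertex 2.986 1.483 -4.316
endloop
endfacet
facet normal 0.463 0.553 0.693
outer loop
vertex 1.659 0.368 -2.539
vertex 3.422 0.529 -3.845
vertex 1.223 1.323 -3.01
endloop
endfacet

endsolid


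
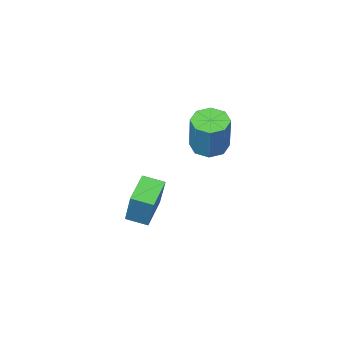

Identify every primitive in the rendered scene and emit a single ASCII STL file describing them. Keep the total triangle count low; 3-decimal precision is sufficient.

solid 
facet normal -0.182 -0.334 -0.925
outer loop
vertex -1.85 1.367 -0.64
vertex -2.497 1.765 -0.656
vertex -1.775 1.905 -0.849
endloop
endfacet
facet normal 0.975 -0.185 -0.126
outer loop
vertex -1.85 1.367 -0.64
vertex -1.775 1.905 -0.849
vertex -1.516 1.976 1.052
endloop
endfacet
facet normal 0.975 -0.185 -0.126
outer loop
vertex -1.516 1.976 1.052
vertex -1.775 1.905 -0.849
vertex -1.441 2.514 0.844
endloop
endfacet
facet normal 0.182 0.332 0.925
outer loop
vertex -1.516 1.976 1.052
vertex -1.441 2.514 0.844
vertex -2.163 2.375 1.036
endloop
endfacet
facet normal -0.182 -0.334 -0.925
outer loop
vertex -1.775 1.905 -0.849
vertex -2.497 1.765 -0.656
vertex -2.123 2.361 -0.945
endloop
endfacet
facet normal 0.780 0.523 -0.342
outer loop
vertex -1.775 1.905 -0.849
vertex -2.123 2.361 -0.945
vertex -1.441 2.514 0.844
endloop
endfacet
facet normal 0.780 0.523 -0.342
outer loop
vertex -1.441 2.514 0.844
vertex -2.123 2.361 -0.945
vertex -1.789 2.97 0.748
endloop
endfacet
facet normal 0.182 0.333 0.925
outer loop
vertex -1.441 2.514 0.844
vertex -1.789 2.97 0.748
vertex -2.163 2.375 1.036
endloop
endfacet
facet normal -0.182 -0.334 -0.925
outer loop
vertex -2.123 2.361 -0.945
vertex -2.497 1.765 -0.656
vertex -2.69 2.468 -0.872
endloop
endfacet
facet normal 0.128 0.925 -0.358
outer loop
vertex -2.123 2.361 -0.945
vertex -2.69 2.468 -0.872
vertex -1.789 2.97 0.748
endloop
endfacet
facet normal 0.130 0.924 -0.359
outer loop
vertex -1.789 2.97 0.748
vertex -2.69 2.468 -0.872
vertex -2.356 3.078 0.821
endloop
endfacet
facet normal 0.183 0.333 0.925
outer loop
vertex -1.789 2.97 0.748
vertex -2.356 3.078 0.821
vertex -2.163 2.375 1.036
endloop
endfacet
facet normal -0.183 -0.334 -0.924
outer loop
vertex -2.69 2.468 -0.872
vertex -2.497 1.765 -0.656
vertex -3.144 2.164 -0.672
endloop
endfacet
facet normal -0.598 0.784 -0.165
outer loop
vertex -2.69 2.468 -0.872
vertex -3.144 2.164 -0.672
vertex -2.356 3.078 0.821
endloop
endfacet
facet normal -0.599 0.784 -0.164
outer loop
vertex -2.356 3.078 0.821
vertex -3.144 2.164 -0.672
vertex -2.81 2.773 1.02
endloop
endfacet
facet normal 0.182 0.333 0.925
outer loop
vertex -2.356 3.078 0.821
vertex -2.81 2.773 1.02
vertex -2.163 2.375 1.036
endloop
endfacet
facet normal -0.182 -0.332 -0.925
outer loop
vertex -3.144 2.164 -0.672
vertex -2.497 1.765 -0.656
vertex -3.219 1.626 -0.464
endloop
endfacet
facet normal -0.975 0.185 0.126
outer loop
vertex -3.144 2.164 -0.672
vertex -3.219 1.626 -0.464
vertex -2.81 2.773 1.02
endloop
endfacet
facet normal -0.975 0.185 0.126
outer loop
vertex -2.81 2.773 1.02
vertex -3.219 1.626 -0.464
vertex -2.885 2.235 1.229
endloop
endfacet
facet normal 0.182 0.334 0.925
outer loop
vertex -2.81 2.773 1.02
vertex -2.885 2.235 1.229
vertex -2.163 2.375 1.036
endloop
endfacet
facet normal -0.182 -0.333 -0.925
outer loop
vertex -3.219 1.626 -0.464
vertex -2.497 1.765 -0.656
vertex -2.871 1.17 -0.368
endloop
endfacet
facet normal -0.780 -0.523 0.342
outer loop
vertex -3.219 1.626 -0.464
vertex -2.871 1.17 -0.368
vertex -2.885 2.235 1.229
endloop
endfacet
facet normal -0.780 -0.523 0.342
outer loop
vertex -2.885 2.235 1.229
vertex -2.871 1.17 -0.368
vertex -2.537 1.779 1.325
endloop
endfacet
facet normal 0.182 0.334 0.925
outer loop
vertex -2.885 2.235 1.229
vertex -2.537 1.779 1.325
vertex -2.163 2.375 1.036
endloop
endfacet
facet normal -0.183 -0.333 -0.925
outer loop
vertex -2.871 1.17 -0.368
vertex -2.497 1.765 -0.656
vertex -2.304 1.062 -0.441
endloop
endfacet
facet normal -0.130 -0.925 0.358
outer loop
vertex -2.871 1.17 -0.368
vertex -2.304 1.062 -0.441
vertex -2.537 1.779 1.325
endloop
endfacet
facet normal -0.128 -0.925 0.358
outer loop
vertex -2.537 1.779 1.325
vertex -2.304 1.062 -0.441
vertex -1.97 1.672 1.252
endloop
endfacet
facet normal 0.182 0.334 0.925
outer loop
vertex -2.537 1.779 1.325
vertex -1.97 1.672 1.252
vertex -2.163 2.375 1.036
endloop
endfacet
facet normal -0.182 -0.333 -0.925
outer loop
vertex -2.304 1.062 -0.441
vertex -2.497 1.765 -0.656
vertex -1.85 1.367 -0.64
endloop
endfacet
facet normal 0.599 -0.784 0.164
outer loop
vertex -2.304 1.062 -0.441
vertex -1.85 1.367 -0.64
vertex -1.97 1.672 1.252
endloop
endfacet
facet normal 0.598 -0.785 0.164
outer loop
vertex -1.97 1.672 1.252
vertex -1.85 1.367 -0.64
vertex -1.516 1.976 1.052
endloop
endfacet
facet normal 0.183 0.334 0.924
outer loop
vertex -1.97 1.672 1.252
vertex -1.516 1.976 1.052
vertex -2.163 2.375 1.036
endloop
endfacet
facet normal -0.701 0.671 -0.242
outer loop
vertex -1.179 0.734 -2.862
vertex -0.191 1.578 -3.383
vertex -1.368 -0.047 -4.484
endloop
endfacet
facet normal -0.706 -0.603 0.372
outer loop
vertex -0.709 -0.678 -4.257
vertex -1.179 0.734 -2.862
vertex -1.368 -0.047 -4.484
endloop
endfacet
facet normal -0.701 0.671 -0.242
outer loop
vertex -1.368 -0.047 -4.484
vertex -0.191 1.578 -3.383
vertex -0.38 0.797 -5.005
endloop
endfacet
facet normal -0.104 -0.431 -0.896
outer loop
vertex -0.38 0.797 -5.005
vertex -0.709 -0.678 -4.257
vertex -1.368 -0.047 -4.484
endloop
endfacet
facet normal 0.104 0.431 0.896
outer loop
vertex -1.179 0.734 -2.862
vertex 0.468 0.947 -3.156
vertex -0.191 1.578 -3.383
endloop
endfacet
facet normal -0.706 -0.603 0.372
outer loop
vertex -0.52 0.103 -2.635
vertex -1.179 0.734 -2.862
vertex -0.709 -0.678 -4.257
endloop
endfacet
facet normal 0.104 0.431 0.896
outer loop
vertex -0.52 0.103 -2.635
vertex 0.468 0.947 -3.156
vertex -1.179 0.734 -2.862
endloop
endfacet
facet normal 0.706 0.603 -0.372
outer loop
vertex -0.191 1.578 -3.383
vertex 0.468 0.947 -3.156
vertex -0.38 0.797 -5.005
endloop
endfacet
facet normal -0.104 -0.431 -0.896
outer loop
vertex 0.279 0.166 -4.778
vertex -0.709 -0.678 -4.257
vertex -0.38 0.797 -5.005
endloop
endfacet
facet normal 0.706 0.603 -0.372
outer loop
vertex -0.38 0.797 -5.005
vertex 0.468 0.947 -3.156
vertex 0.279 0.166 -4.778
endloop
endfacet
facet normal 0.701 -0.671 0.242
outer loop
vertex 0.279 0.166 -4.778
vertex -0.52 0.103 -2.635
vertex -0.709 -0.678 -4.257
endloop
endfacet
facet normal 0.701 -0.671 0.242
outer loop
vertex 0.468 0.947 -3.156
vertex -0.52 0.103 -2.635
vertex 0.279 0.166 -4.778
endloop
endfacet

endsolid


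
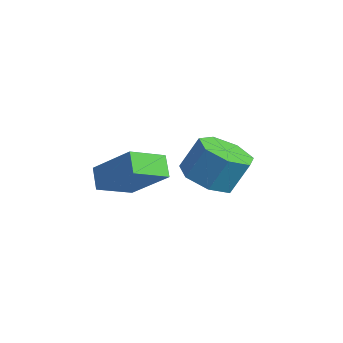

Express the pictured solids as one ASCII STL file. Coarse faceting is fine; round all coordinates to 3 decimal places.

solid 
facet normal -0.710 -0.294 -0.640
outer loop
vertex 1.855 -1.066 -3.796
vertex 1.187 -0.816 -3.169
vertex 1.818 0.303 -4.383
endloop
endfacet
facet normal 0.703 -0.264 -0.660
outer loop
vertex 3.253 0.896 -3.091
vertex 1.855 -1.066 -3.796
vertex 1.818 0.303 -4.383
endloop
endfacet
facet normal -0.710 -0.294 -0.640
outer loop
vertex 1.818 0.303 -4.383
vertex 1.187 -0.816 -3.169
vertex 1.15 0.553 -3.756
endloop
endfacet
facet normal -0.025 0.919 -0.394
outer loop
vertex 1.15 0.553 -3.756
vertex 3.253 0.896 -3.091
vertex 1.818 0.303 -4.383
endloop
endfacet
facet normal 0.025 -0.919 0.394
outer loop
vertex 1.855 -1.066 -3.796
vertex 2.622 -0.223 -1.877
vertex 1.187 -0.816 -3.169
endloop
endfacet
facet normal 0.703 -0.264 -0.660
outer loop
vertex 3.29 -0.473 -2.504
vertex 1.855 -1.066 -3.796
vertex 3.253 0.896 -3.091
endloop
endfacet
facet normal 0.025 -0.919 0.394
outer loop
vertex 3.29 -0.473 -2.504
vertex 2.622 -0.223 -1.877
vertex 1.855 -1.066 -3.796
endloop
endfacet
facet normal -0.703 0.264 0.660
outer loop
vertex 1.187 -0.816 -3.169
vertex 2.622 -0.223 -1.877
vertex 1.15 0.553 -3.756
endloop
endfacet
facet normal -0.025 0.919 -0.394
outer loop
vertex 2.585 1.146 -2.464
vertex 3.253 0.896 -3.091
vertex 1.15 0.553 -3.756
endloop
endfacet
facet normal -0.703 0.264 0.660
outer loop
vertex 1.15 0.553 -3.756
vertex 2.622 -0.223 -1.877
vertex 2.585 1.146 -2.464
endloop
endfacet
facet normal 0.710 0.294 0.640
outer loop
vertex 2.585 1.146 -2.464
vertex 3.29 -0.473 -2.504
vertex 3.253 0.896 -3.091
endloop
endfacet
facet normal 0.710 0.294 0.640
outer loop
vertex 2.622 -0.223 -1.877
vertex 3.29 -0.473 -2.504
vertex 2.585 1.146 -2.464
endloop
endfacet
facet normal -0.174 -0.425 -0.888
outer loop
vertex 3.182 3.297 -4.62
vertex 2.213 2.992 -4.284
vertex 2.494 3.9 -4.774
endloop
endfacet
facet normal 0.648 0.630 -0.429
outer loop
vertex 3.182 3.297 -4.62
vertex 2.494 3.9 -4.774
vertex 3.435 3.913 -3.333
endloop
endfacet
facet normal 0.648 0.629 -0.429
outer loop
vertex 3.435 3.913 -3.333
vertex 2.494 3.9 -4.774
vertex 2.747 4.517 -3.487
endloop
endfacet
facet normal 0.175 0.426 0.888
outer loop
vertex 3.435 3.913 -3.333
vertex 2.747 4.517 -3.487
vertex 2.467 3.608 -2.996
endloop
endfacet
facet normal -0.174 -0.425 -0.888
outer loop
vertex 2.494 3.9 -4.774
vertex 2.213 2.992 -4.284
vertex 1.594 3.82 -4.559
endloop
endfacet
facet normal -0.175 0.901 -0.397
outer loop
vertex 2.494 3.9 -4.774
vertex 1.594 3.82 -4.559
vertex 2.747 4.517 -3.487
endloop
endfacet
facet normal -0.175 0.901 -0.397
outer loop
vertex 2.747 4.517 -3.487
vertex 1.594 3.82 -4.559
vertex 1.847 4.437 -3.271
endloop
endfacet
facet normal 0.175 0.426 0.888
outer loop
vertex 2.747 4.517 -3.487
vertex 1.847 4.437 -3.271
vertex 2.467 3.608 -2.996
endloop
endfacet
facet normal -0.175 -0.426 -0.888
outer loop
vertex 1.594 3.82 -4.559
vertex 2.213 2.992 -4.284
vertex 1.161 3.116 -4.136
endloop
endfacet
facet normal -0.867 0.494 -0.066
outer loop
vertex 1.594 3.82 -4.559
vertex 1.161 3.116 -4.136
vertex 1.847 4.437 -3.271
endloop
endfacet
facet normal -0.867 0.493 -0.066
outer loop
vertex 1.847 4.437 -3.271
vertex 1.161 3.116 -4.136
vertex 1.414 3.732 -2.849
endloop
endfacet
facet normal 0.174 0.425 0.888
outer loop
vertex 1.847 4.437 -3.271
vertex 1.414 3.732 -2.849
vertex 2.467 3.608 -2.996
endloop
endfacet
facet normal -0.175 -0.425 -0.888
outer loop
vertex 1.161 3.116 -4.136
vertex 2.213 2.992 -4.284
vertex 1.52 2.318 -3.825
endloop
endfacet
facet normal -0.906 -0.285 0.314
outer loop
vertex 1.161 3.116 -4.136
vertex 1.52 2.318 -3.825
vertex 1.414 3.732 -2.849
endloop
endfacet
facet normal -0.906 -0.285 0.314
outer loop
vertex 1.414 3.732 -2.849
vertex 1.52 2.318 -3.825
vertex 1.773 2.935 -2.537
endloop
endfacet
facet normal 0.174 0.426 0.888
outer loop
vertex 1.414 3.732 -2.849
vertex 1.773 2.935 -2.537
vertex 2.467 3.608 -2.996
endloop
endfacet
facet normal -0.174 -0.425 -0.888
outer loop
vertex 1.52 2.318 -3.825
vertex 2.213 2.992 -4.284
vertex 2.401 2.028 -3.859
endloop
endfacet
facet normal -0.262 -0.849 0.458
outer loop
vertex 1.52 2.318 -3.825
vertex 2.401 2.028 -3.859
vertex 1.773 2.935 -2.537
endloop
endfacet
facet normal -0.262 -0.849 0.458
outer loop
vertex 1.773 2.935 -2.537
vertex 2.401 2.028 -3.859
vertex 2.655 2.644 -2.572
endloop
endfacet
facet normal 0.175 0.425 0.888
outer loop
vertex 1.773 2.935 -2.537
vertex 2.655 2.644 -2.572
vertex 2.467 3.608 -2.996
endloop
endfacet
facet normal -0.175 -0.426 -0.888
outer loop
vertex 2.401 2.028 -3.859
vertex 2.213 2.992 -4.284
vertex 3.141 2.463 -4.213
endloop
endfacet
facet normal 0.578 -0.775 0.257
outer loop
vertex 2.401 2.028 -3.859
vertex 3.141 2.463 -4.213
vertex 2.655 2.644 -2.572
endloop
endfacet
facet normal 0.579 -0.773 0.257
outer loop
vertex 2.655 2.644 -2.572
vertex 3.141 2.463 -4.213
vertex 3.394 3.08 -2.926
endloop
endfacet
facet normal 0.175 0.425 0.888
outer loop
vertex 2.655 2.644 -2.572
vertex 3.394 3.08 -2.926
vertex 2.467 3.608 -2.996
endloop
endfacet
facet normal -0.174 -0.425 -0.888
outer loop
vertex 3.141 2.463 -4.213
vertex 2.213 2.992 -4.284
vertex 3.182 3.297 -4.62
endloop
endfacet
facet normal 0.984 -0.116 -0.138
outer loop
vertex 3.141 2.463 -4.213
vertex 3.182 3.297 -4.62
vertex 3.394 3.08 -2.926
endloop
endfacet
facet normal 0.984 -0.116 -0.138
outer loop
vertex 3.394 3.08 -2.926
vertex 3.182 3.297 -4.62
vertex 3.435 3.913 -3.333
endloop
endfacet
facet normal 0.175 0.425 0.888
outer loop
vertex 3.394 3.08 -2.926
vertex 3.435 3.913 -3.333
vertex 2.467 3.608 -2.996
endloop
endfacet

endsolid


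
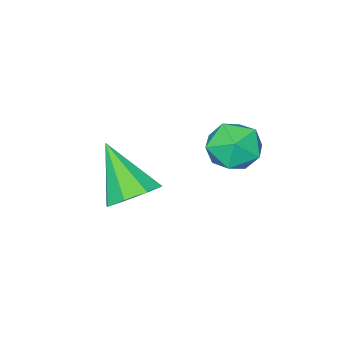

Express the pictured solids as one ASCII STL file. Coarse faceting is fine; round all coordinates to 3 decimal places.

solid 
facet normal -0.928 0.088 0.363
outer loop
vertex -1.703 1.18 3.074
vertex -1.584 0.493 3.546
vertex -1.392 1.253 3.852
endloop
endfacet
facet normal -0.659 0.726 0.195
outer loop
vertex -1.703 1.18 3.074
vertex -1.392 1.253 3.852
vertex -1.071 1.713 3.226
endloop
endfacet
facet normal -0.486 0.718 -0.497
outer loop
vertex -1.703 1.18 3.074
vertex -1.071 1.713 3.226
vertex -1.063 1.238 2.532
endloop
endfacet
facet normal -0.648 0.075 -0.758
outer loop
vertex -1.703 1.18 3.074
vertex -1.063 1.238 2.532
vertex -1.38 0.484 2.729
endloop
endfacet
facet normal -0.922 -0.315 -0.227
outer loop
vertex -1.703 1.18 3.074
vertex -1.38 0.484 2.729
vertex -1.584 0.493 3.546
endloop
endfacet
facet normal -0.059 0.819 0.571
outer loop
vertex -1.071 1.713 3.226
vertex -1.392 1.253 3.852
vertex -0.56 1.356 3.791
endloop
endfacet
facet normal -0.494 -0.215 0.843
outer loop
vertex -1.392 1.253 3.852
vertex -1.584 0.493 3.546
vertex -0.877 0.602 3.988
endloop
endfacet
facet normal -0.484 -0.868 -0.111
outer loop
vertex -1.584 0.493 3.546
vertex -1.38 0.484 2.729
vertex -0.869 0.127 3.294
endloop
endfacet
facet normal -0.042 -0.236 -0.971
outer loop
vertex -1.38 0.484 2.729
vertex -1.063 1.238 2.532
vertex -0.548 0.587 2.668
endloop
endfacet
facet normal 0.219 0.806 -0.549
outer loop
vertex -1.063 1.238 2.532
vertex -1.071 1.713 3.226
vertex -0.356 1.347 2.974
endloop
endfacet
facet normal 0.648 -0.075 0.758
outer loop
vertex -0.237 0.66 3.446
vertex -0.56 1.356 3.791
vertex -0.877 0.602 3.988
endloop
endfacet
facet normal 0.486 -0.718 0.497
outer loop
vertex -0.237 0.66 3.446
vertex -0.877 0.602 3.988
vertex -0.869 0.127 3.294
endloop
endfacet
facet normal 0.659 -0.726 -0.195
outer loop
vertex -0.237 0.66 3.446
vertex -0.869 0.127 3.294
vertex -0.548 0.587 2.668
endloop
endfacet
facet normal 0.928 -0.088 -0.363
outer loop
vertex -0.237 0.66 3.446
vertex -0.548 0.587 2.668
vertex -0.356 1.347 2.974
endloop
endfacet
facet normal 0.922 0.315 0.227
outer loop
vertex -0.237 0.66 3.446
vertex -0.356 1.347 2.974
vertex -0.56 1.356 3.791
endloop
endfacet
facet normal 0.042 0.236 0.971
outer loop
vertex -0.877 0.602 3.988
vertex -0.56 1.356 3.791
vertex -1.392 1.253 3.852
endloop
endfacet
facet normal -0.219 -0.806 0.549
outer loop
vertex -0.869 0.127 3.294
vertex -0.877 0.602 3.988
vertex -1.584 0.493 3.546
endloop
endfacet
facet normal 0.059 -0.819 -0.571
outer loop
vertex -0.548 0.587 2.668
vertex -0.869 0.127 3.294
vertex -1.38 0.484 2.729
endloop
endfacet
facet normal 0.494 0.215 -0.843
outer loop
vertex -0.356 1.347 2.974
vertex -0.548 0.587 2.668
vertex -1.063 1.238 2.532
endloop
endfacet
facet normal 0.484 0.868 0.111
outer loop
vertex -0.56 1.356 3.791
vertex -0.356 1.347 2.974
vertex -1.071 1.713 3.226
endloop
endfacet
facet normal 0.062 0.670 -0.740
outer loop
vertex 1.035 -0.947 1.146
vertex 0.387 -1.304 0.769
vertex 0.48 -0.696 1.327
endloop
endfacet
facet normal 0.422 0.323 0.847
outer loop
vertex 1.035 -0.947 1.146
vertex 0.48 -0.696 1.327
vertex 0.273 -2.536 2.131
endloop
endfacet
facet normal 0.062 0.670 -0.740
outer loop
vertex 0.48 -0.696 1.327
vertex 0.387 -1.304 0.769
vertex -0.129 -0.801 1.181
endloop
endfacet
facet normal -0.279 0.411 0.868
outer loop
vertex 0.48 -0.696 1.327
vertex -0.129 -0.801 1.181
vertex 0.273 -2.536 2.131
endloop
endfacet
facet normal 0.062 0.670 -0.740
outer loop
vertex -0.129 -0.801 1.181
vertex 0.387 -1.304 0.769
vertex -0.437 -1.2 0.794
endloop
endfacet
facet normal -0.829 0.108 0.548
outer loop
vertex -0.129 -0.801 1.181
vertex -0.437 -1.2 0.794
vertex 0.273 -2.536 2.131
endloop
endfacet
facet normal 0.062 0.669 -0.740
outer loop
vertex -0.437 -1.2 0.794
vertex 0.387 -1.304 0.769
vertex -0.261 -1.66 0.393
endloop
endfacet
facet normal -0.909 -0.411 0.072
outer loop
vertex -0.437 -1.2 0.794
vertex -0.261 -1.66 0.393
vertex 0.273 -2.536 2.131
endloop
endfacet
facet normal 0.062 0.670 -0.740
outer loop
vertex -0.261 -1.66 0.393
vertex 0.387 -1.304 0.769
vertex 0.293 -1.911 0.212
endloop
endfacet
facet normal -0.470 -0.838 -0.278
outer loop
vertex -0.261 -1.66 0.393
vertex 0.293 -1.911 0.212
vertex 0.273 -2.536 2.131
endloop
endfacet
facet normal 0.061 0.670 -0.740
outer loop
vertex 0.293 -1.911 0.212
vertex 0.387 -1.304 0.769
vertex 0.903 -1.806 0.357
endloop
endfacet
facet normal 0.230 -0.926 -0.299
outer loop
vertex 0.293 -1.911 0.212
vertex 0.903 -1.806 0.357
vertex 0.273 -2.536 2.131
endloop
endfacet
facet normal 0.061 0.670 -0.740
outer loop
vertex 0.903 -1.806 0.357
vertex 0.387 -1.304 0.769
vertex 1.21 -1.407 0.744
endloop
endfacet
facet normal 0.782 -0.623 0.022
outer loop
vertex 0.903 -1.806 0.357
vertex 1.21 -1.407 0.744
vertex 0.273 -2.536 2.131
endloop
endfacet
facet normal 0.061 0.670 -0.740
outer loop
vertex 1.21 -1.407 0.744
vertex 0.387 -1.304 0.769
vertex 1.035 -0.947 1.146
endloop
endfacet
facet normal 0.862 -0.106 0.496
outer loop
vertex 1.21 -1.407 0.744
vertex 1.035 -0.947 1.146
vertex 0.273 -2.536 2.131
endloop
endfacet

endsolid


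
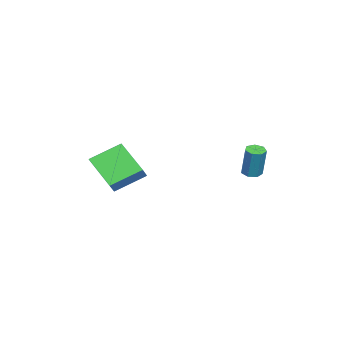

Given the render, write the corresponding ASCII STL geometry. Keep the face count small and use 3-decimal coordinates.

solid 
facet normal -0.185 -0.168 -0.968
outer loop
vertex -3.473 3.5 -2.788
vertex -3.79 3.134 -2.664
vertex -3.886 3.62 -2.73
endloop
endfacet
facet normal 0.245 0.946 -0.211
outer loop
vertex -3.473 3.5 -2.788
vertex -3.886 3.62 -2.73
vertex -3.174 3.773 -1.22
endloop
endfacet
facet normal 0.243 0.947 -0.211
outer loop
vertex -3.174 3.773 -1.22
vertex -3.886 3.62 -2.73
vertex -3.587 3.892 -1.162
endloop
endfacet
facet normal 0.184 0.168 0.968
outer loop
vertex -3.174 3.773 -1.22
vertex -3.587 3.892 -1.162
vertex -3.49 3.406 -1.096
endloop
endfacet
facet normal -0.185 -0.168 -0.968
outer loop
vertex -3.886 3.62 -2.73
vertex -3.79 3.134 -2.664
vertex -4.227 3.373 -2.622
endloop
endfacet
facet normal -0.592 0.806 -0.027
outer loop
vertex -3.886 3.62 -2.73
vertex -4.227 3.373 -2.622
vertex -3.587 3.892 -1.162
endloop
endfacet
facet normal -0.592 0.806 -0.027
outer loop
vertex -3.587 3.892 -1.162
vertex -4.227 3.373 -2.622
vertex -3.927 3.646 -1.054
endloop
endfacet
facet normal 0.186 0.169 0.968
outer loop
vertex -3.587 3.892 -1.162
vertex -3.927 3.646 -1.054
vertex -3.49 3.406 -1.096
endloop
endfacet
facet normal -0.185 -0.168 -0.968
outer loop
vertex -4.227 3.373 -2.622
vertex -3.79 3.134 -2.664
vertex -4.238 2.946 -2.546
endloop
endfacet
facet normal -0.982 0.057 0.178
outer loop
vertex -4.227 3.373 -2.622
vertex -4.238 2.946 -2.546
vertex -3.927 3.646 -1.054
endloop
endfacet
facet normal -0.982 0.057 0.178
outer loop
vertex -3.927 3.646 -1.054
vertex -4.238 2.946 -2.546
vertex -3.938 3.219 -0.978
endloop
endfacet
facet normal 0.185 0.168 0.968
outer loop
vertex -3.927 3.646 -1.054
vertex -3.938 3.219 -0.978
vertex -3.49 3.406 -1.096
endloop
endfacet
facet normal -0.185 -0.167 -0.968
outer loop
vertex -4.238 2.946 -2.546
vertex -3.79 3.134 -2.664
vertex -3.912 2.66 -2.559
endloop
endfacet
facet normal -0.633 -0.733 0.249
outer loop
vertex -4.238 2.946 -2.546
vertex -3.912 2.66 -2.559
vertex -3.938 3.219 -0.978
endloop
endfacet
facet normal -0.634 -0.733 0.249
outer loop
vertex -3.938 3.219 -0.978
vertex -3.912 2.66 -2.559
vertex -3.612 2.933 -0.99
endloop
endfacet
facet normal 0.184 0.169 0.968
outer loop
vertex -3.938 3.219 -0.978
vertex -3.612 2.933 -0.99
vertex -3.49 3.406 -1.096
endloop
endfacet
facet normal -0.185 -0.167 -0.968
outer loop
vertex -3.912 2.66 -2.559
vertex -3.79 3.134 -2.664
vertex -3.494 2.731 -2.651
endloop
endfacet
facet normal 0.194 -0.972 0.132
outer loop
vertex -3.912 2.66 -2.559
vertex -3.494 2.731 -2.651
vertex -3.612 2.933 -0.99
endloop
endfacet
facet normal 0.194 -0.972 0.132
outer loop
vertex -3.612 2.933 -0.99
vertex -3.494 2.731 -2.651
vertex -3.194 3.004 -1.082
endloop
endfacet
facet normal 0.184 0.169 0.968
outer loop
vertex -3.612 2.933 -0.99
vertex -3.194 3.004 -1.082
vertex -3.49 3.406 -1.096
endloop
endfacet
facet normal -0.185 -0.167 -0.968
outer loop
vertex -3.494 2.731 -2.651
vertex -3.79 3.134 -2.664
vertex -3.299 3.105 -2.753
endloop
endfacet
facet normal 0.874 -0.479 -0.084
outer loop
vertex -3.494 2.731 -2.651
vertex -3.299 3.105 -2.753
vertex -3.194 3.004 -1.082
endloop
endfacet
facet normal 0.874 -0.479 -0.084
outer loop
vertex -3.194 3.004 -1.082
vertex -3.299 3.105 -2.753
vertex -2.999 3.378 -1.185
endloop
endfacet
facet normal 0.185 0.170 0.968
outer loop
vertex -3.194 3.004 -1.082
vertex -2.999 3.378 -1.185
vertex -3.49 3.406 -1.096
endloop
endfacet
facet normal -0.185 -0.167 -0.968
outer loop
vertex -3.299 3.105 -2.753
vertex -3.79 3.134 -2.664
vertex -3.473 3.5 -2.788
endloop
endfacet
facet normal 0.897 0.374 -0.237
outer loop
vertex -3.299 3.105 -2.753
vertex -3.473 3.5 -2.788
vertex -2.999 3.378 -1.185
endloop
endfacet
facet normal 0.896 0.376 -0.236
outer loop
vertex -2.999 3.378 -1.185
vertex -3.473 3.5 -2.788
vertex -3.174 3.773 -1.22
endloop
endfacet
facet normal 0.185 0.168 0.968
outer loop
vertex -2.999 3.378 -1.185
vertex -3.174 3.773 -1.22
vertex -3.49 3.406 -1.096
endloop
endfacet
facet normal -0.740 -0.083 -0.668
outer loop
vertex -2.296 -2.404 -1.427
vertex -1.43 -1.042 -2.557
vertex -1.42 -3.638 -2.244
endloop
endfacet
facet normal -0.440 -0.692 0.573
outer loop
vertex -0.71 -3.558 -1.603
vertex -2.296 -2.404 -1.427
vertex -1.42 -3.638 -2.244
endloop
endfacet
facet normal -0.740 -0.083 -0.668
outer loop
vertex -1.42 -3.638 -2.244
vertex -1.43 -1.042 -2.557
vertex -0.554 -2.276 -3.374
endloop
endfacet
facet normal 0.509 -0.718 -0.475
outer loop
vertex -0.554 -2.276 -3.374
vertex -0.71 -3.558 -1.603
vertex -1.42 -3.638 -2.244
endloop
endfacet
facet normal -0.509 0.718 0.475
outer loop
vertex -2.296 -2.404 -1.427
vertex -0.72 -0.962 -1.916
vertex -1.43 -1.042 -2.557
endloop
endfacet
facet normal -0.440 -0.692 0.573
outer loop
vertex -1.586 -2.324 -0.786
vertex -2.296 -2.404 -1.427
vertex -0.71 -3.558 -1.603
endloop
endfacet
facet normal -0.509 0.718 0.475
outer loop
vertex -1.586 -2.324 -0.786
vertex -0.72 -0.962 -1.916
vertex -2.296 -2.404 -1.427
endloop
endfacet
facet normal 0.440 0.692 -0.573
outer loop
vertex -1.43 -1.042 -2.557
vertex -0.72 -0.962 -1.916
vertex -0.554 -2.276 -3.374
endloop
endfacet
facet normal 0.509 -0.718 -0.475
outer loop
vertex 0.156 -2.196 -2.733
vertex -0.71 -3.558 -1.603
vertex -0.554 -2.276 -3.374
endloop
endfacet
facet normal 0.440 0.692 -0.573
outer loop
vertex -0.554 -2.276 -3.374
vertex -0.72 -0.962 -1.916
vertex 0.156 -2.196 -2.733
endloop
endfacet
facet normal 0.740 0.083 0.668
outer loop
vertex 0.156 -2.196 -2.733
vertex -1.586 -2.324 -0.786
vertex -0.71 -3.558 -1.603
endloop
endfacet
facet normal 0.740 0.083 0.668
outer loop
vertex -0.72 -0.962 -1.916
vertex -1.586 -2.324 -0.786
vertex 0.156 -2.196 -2.733
endloop
endfacet

endsolid


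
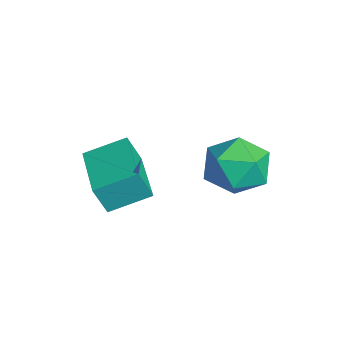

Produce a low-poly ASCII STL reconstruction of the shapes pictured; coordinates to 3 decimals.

solid 
facet normal -0.771 -0.103 0.628
outer loop
vertex -0.505 -0.355 1.19
vertex -0.197 -1.36 1.403
vertex 0.177 -0.548 1.995
endloop
endfacet
facet normal -0.551 0.575 0.605
outer loop
vertex -0.505 -0.355 1.19
vertex 0.177 -0.548 1.995
vertex 0.338 0.29 1.345
endloop
endfacet
facet normal -0.598 0.798 -0.071
outer loop
vertex -0.505 -0.355 1.19
vertex 0.338 0.29 1.345
vertex 0.063 -0.004 0.351
endloop
endfacet
facet normal -0.847 0.258 -0.466
outer loop
vertex -0.505 -0.355 1.19
vertex 0.063 -0.004 0.351
vertex -0.267 -1.024 0.387
endloop
endfacet
facet normal -0.954 -0.299 -0.033
outer loop
vertex -0.505 -0.355 1.19
vertex -0.267 -1.024 0.387
vertex -0.197 -1.36 1.403
endloop
endfacet
facet normal 0.136 0.591 0.795
outer loop
vertex 0.338 0.29 1.345
vertex 0.177 -0.548 1.995
vertex 1.167 -0.316 1.653
endloop
endfacet
facet normal -0.219 -0.507 0.834
outer loop
vertex 0.177 -0.548 1.995
vertex -0.197 -1.36 1.403
vertex 0.837 -1.336 1.689
endloop
endfacet
facet normal -0.514 -0.824 -0.237
outer loop
vertex -0.197 -1.36 1.403
vertex -0.267 -1.024 0.387
vertex 0.562 -1.63 0.695
endloop
endfacet
facet normal -0.342 0.077 -0.937
outer loop
vertex -0.267 -1.024 0.387
vertex 0.063 -0.004 0.351
vertex 0.723 -0.792 0.045
endloop
endfacet
facet normal 0.060 0.953 -0.298
outer loop
vertex 0.063 -0.004 0.351
vertex 0.338 0.29 1.345
vertex 1.097 0.02 0.637
endloop
endfacet
facet normal 0.847 -0.258 0.466
outer loop
vertex 1.405 -0.985 0.85
vertex 1.167 -0.316 1.653
vertex 0.837 -1.336 1.689
endloop
endfacet
facet normal 0.598 -0.798 0.071
outer loop
vertex 1.405 -0.985 0.85
vertex 0.837 -1.336 1.689
vertex 0.562 -1.63 0.695
endloop
endfacet
facet normal 0.551 -0.575 -0.605
outer loop
vertex 1.405 -0.985 0.85
vertex 0.562 -1.63 0.695
vertex 0.723 -0.792 0.045
endloop
endfacet
facet normal 0.771 0.103 -0.628
outer loop
vertex 1.405 -0.985 0.85
vertex 0.723 -0.792 0.045
vertex 1.097 0.02 0.637
endloop
endfacet
facet normal 0.954 0.299 0.033
outer loop
vertex 1.405 -0.985 0.85
vertex 1.097 0.02 0.637
vertex 1.167 -0.316 1.653
endloop
endfacet
facet normal 0.342 -0.077 0.937
outer loop
vertex 0.837 -1.336 1.689
vertex 1.167 -0.316 1.653
vertex 0.177 -0.548 1.995
endloop
endfacet
facet normal -0.060 -0.953 0.298
outer loop
vertex 0.562 -1.63 0.695
vertex 0.837 -1.336 1.689
vertex -0.197 -1.36 1.403
endloop
endfacet
facet normal -0.136 -0.591 -0.795
outer loop
vertex 0.723 -0.792 0.045
vertex 0.562 -1.63 0.695
vertex -0.267 -1.024 0.387
endloop
endfacet
facet normal 0.219 0.507 -0.834
outer loop
vertex 1.097 0.02 0.637
vertex 0.723 -0.792 0.045
vertex 0.063 -0.004 0.351
endloop
endfacet
facet normal 0.514 0.824 0.237
outer loop
vertex 1.167 -0.316 1.653
vertex 1.097 0.02 0.637
vertex 0.338 0.29 1.345
endloop
endfacet
facet normal -1.000 0.029 0.009
outer loop
vertex -3.263 -4.416 -0.711
vertex -3.219 -3.085 -0.164
vertex -3.26 -3.994 -1.738
endloop
endfacet
facet normal -0.030 -0.925 -0.380
outer loop
vertex -1.161 -4.055 -1.756
vertex -3.263 -4.416 -0.711
vertex -3.26 -3.994 -1.738
endloop
endfacet
facet normal -1.000 0.029 0.009
outer loop
vertex -3.26 -3.994 -1.738
vertex -3.219 -3.085 -0.164
vertex -3.216 -2.663 -1.19
endloop
endfacet
facet normal 0.003 0.381 -0.925
outer loop
vertex -3.216 -2.663 -1.19
vertex -1.161 -4.055 -1.756
vertex -3.26 -3.994 -1.738
endloop
endfacet
facet normal -0.003 -0.380 0.925
outer loop
vertex -3.263 -4.416 -0.711
vertex -1.12 -3.146 -0.182
vertex -3.219 -3.085 -0.164
endloop
endfacet
facet normal -0.030 -0.924 -0.380
outer loop
vertex -1.164 -4.477 -0.73
vertex -3.263 -4.416 -0.711
vertex -1.161 -4.055 -1.756
endloop
endfacet
facet normal -0.003 -0.381 0.925
outer loop
vertex -1.164 -4.477 -0.73
vertex -1.12 -3.146 -0.182
vertex -3.263 -4.416 -0.711
endloop
endfacet
facet normal 0.030 0.924 0.380
outer loop
vertex -3.219 -3.085 -0.164
vertex -1.12 -3.146 -0.182
vertex -3.216 -2.663 -1.19
endloop
endfacet
facet normal 0.003 0.380 -0.925
outer loop
vertex -1.117 -2.724 -1.209
vertex -1.161 -4.055 -1.756
vertex -3.216 -2.663 -1.19
endloop
endfacet
facet normal 0.030 0.925 0.380
outer loop
vertex -3.216 -2.663 -1.19
vertex -1.12 -3.146 -0.182
vertex -1.117 -2.724 -1.209
endloop
endfacet
facet normal 1.000 -0.029 -0.009
outer loop
vertex -1.117 -2.724 -1.209
vertex -1.164 -4.477 -0.73
vertex -1.161 -4.055 -1.756
endloop
endfacet
facet normal 1.000 -0.029 -0.009
outer loop
vertex -1.12 -3.146 -0.182
vertex -1.164 -4.477 -0.73
vertex -1.117 -2.724 -1.209
endloop
endfacet

endsolid


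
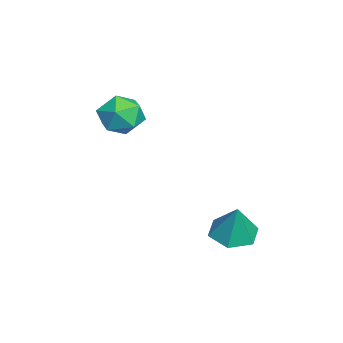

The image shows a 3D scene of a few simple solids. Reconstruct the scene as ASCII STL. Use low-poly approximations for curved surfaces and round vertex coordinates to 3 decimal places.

solid 
facet normal -0.321 -0.102 -0.941
outer loop
vertex -0.653 0.616 -0.2
vertex -1.114 0.002 0.024
vertex -1.404 0.747 0.042
endloop
endfacet
facet normal 0.258 0.918 0.303
outer loop
vertex -0.653 0.616 -0.2
vertex -1.404 0.747 0.042
vertex -0.686 0.138 1.276
endloop
endfacet
facet normal -0.321 -0.102 -0.941
outer loop
vertex -1.404 0.747 0.042
vertex -1.114 0.002 0.024
vertex -1.865 0.133 0.266
endloop
endfacet
facet normal -0.518 0.608 0.602
outer loop
vertex -1.404 0.747 0.042
vertex -1.865 0.133 0.266
vertex -0.686 0.138 1.276
endloop
endfacet
facet normal -0.321 -0.102 -0.941
outer loop
vertex -1.865 0.133 0.266
vertex -1.114 0.002 0.024
vertex -1.575 -0.612 0.248
endloop
endfacet
facet normal -0.627 -0.262 0.733
outer loop
vertex -1.865 0.133 0.266
vertex -1.575 -0.612 0.248
vertex -0.686 0.138 1.276
endloop
endfacet
facet normal -0.321 -0.102 -0.941
outer loop
vertex -1.575 -0.612 0.248
vertex -1.114 0.002 0.024
vertex -0.824 -0.743 0.006
endloop
endfacet
facet normal 0.039 -0.823 0.567
outer loop
vertex -1.575 -0.612 0.248
vertex -0.824 -0.743 0.006
vertex -0.686 0.138 1.276
endloop
endfacet
facet normal -0.321 -0.102 -0.941
outer loop
vertex -0.824 -0.743 0.006
vertex -1.114 0.002 0.024
vertex -0.363 -0.129 -0.218
endloop
endfacet
facet normal 0.815 -0.514 0.268
outer loop
vertex -0.824 -0.743 0.006
vertex -0.363 -0.129 -0.218
vertex -0.686 0.138 1.276
endloop
endfacet
facet normal -0.321 -0.102 -0.941
outer loop
vertex -0.363 -0.129 -0.218
vertex -1.114 0.002 0.024
vertex -0.653 0.616 -0.2
endloop
endfacet
facet normal 0.924 0.357 0.136
outer loop
vertex -0.363 -0.129 -0.218
vertex -0.653 0.616 -0.2
vertex -0.686 0.138 1.276
endloop
endfacet
facet normal 0.397 0.173 0.901
outer loop
vertex -3.388 -2.995 4.195
vertex -3.68 -3.747 4.468
vertex -2.906 -3.693 4.117
endloop
endfacet
facet normal 0.778 0.493 0.390
outer loop
vertex -3.388 -2.995 4.195
vertex -2.906 -3.693 4.117
vertex -2.945 -3.128 3.48
endloop
endfacet
facet normal 0.344 0.938 0.038
outer loop
vertex -3.388 -2.995 4.195
vertex -2.945 -3.128 3.48
vertex -3.743 -2.834 3.438
endloop
endfacet
facet normal -0.305 0.892 0.333
outer loop
vertex -3.388 -2.995 4.195
vertex -3.743 -2.834 3.438
vertex -4.197 -3.217 4.048
endloop
endfacet
facet normal -0.273 0.420 0.866
outer loop
vertex -3.388 -2.995 4.195
vertex -4.197 -3.217 4.048
vertex -3.68 -3.747 4.468
endloop
endfacet
facet normal 0.998 -0.008 -0.068
outer loop
vertex -2.945 -3.128 3.48
vertex -2.906 -3.693 4.117
vertex -2.963 -3.963 3.312
endloop
endfacet
facet normal 0.381 -0.526 0.760
outer loop
vertex -2.906 -3.693 4.117
vertex -3.68 -3.747 4.468
vertex -3.417 -4.346 3.922
endloop
endfacet
facet normal -0.700 -0.126 0.703
outer loop
vertex -3.68 -3.747 4.468
vertex -4.197 -3.217 4.048
vertex -4.215 -4.052 3.88
endloop
endfacet
facet normal -0.753 0.638 -0.160
outer loop
vertex -4.197 -3.217 4.048
vertex -3.743 -2.834 3.438
vertex -4.254 -3.487 3.243
endloop
endfacet
facet normal 0.296 0.711 -0.638
outer loop
vertex -3.743 -2.834 3.438
vertex -2.945 -3.128 3.48
vertex -3.48 -3.433 2.892
endloop
endfacet
facet normal 0.305 -0.892 -0.333
outer loop
vertex -3.772 -4.185 3.165
vertex -2.963 -3.963 3.312
vertex -3.417 -4.346 3.922
endloop
endfacet
facet normal -0.344 -0.938 -0.038
outer loop
vertex -3.772 -4.185 3.165
vertex -3.417 -4.346 3.922
vertex -4.215 -4.052 3.88
endloop
endfacet
facet normal -0.778 -0.493 -0.390
outer loop
vertex -3.772 -4.185 3.165
vertex -4.215 -4.052 3.88
vertex -4.254 -3.487 3.243
endloop
endfacet
facet normal -0.397 -0.173 -0.901
outer loop
vertex -3.772 -4.185 3.165
vertex -4.254 -3.487 3.243
vertex -3.48 -3.433 2.892
endloop
endfacet
facet normal 0.273 -0.420 -0.866
outer loop
vertex -3.772 -4.185 3.165
vertex -3.48 -3.433 2.892
vertex -2.963 -3.963 3.312
endloop
endfacet
facet normal 0.753 -0.638 0.160
outer loop
vertex -3.417 -4.346 3.922
vertex -2.963 -3.963 3.312
vertex -2.906 -3.693 4.117
endloop
endfacet
facet normal -0.296 -0.711 0.638
outer loop
vertex -4.215 -4.052 3.88
vertex -3.417 -4.346 3.922
vertex -3.68 -3.747 4.468
endloop
endfacet
facet normal -0.998 0.008 0.068
outer loop
vertex -4.254 -3.487 3.243
vertex -4.215 -4.052 3.88
vertex -4.197 -3.217 4.048
endloop
endfacet
facet normal -0.381 0.526 -0.760
outer loop
vertex -3.48 -3.433 2.892
vertex -4.254 -3.487 3.243
vertex -3.743 -2.834 3.438
endloop
endfacet
facet normal 0.700 0.126 -0.703
outer loop
vertex -2.963 -3.963 3.312
vertex -3.48 -3.433 2.892
vertex -2.945 -3.128 3.48
endloop
endfacet

endsolid


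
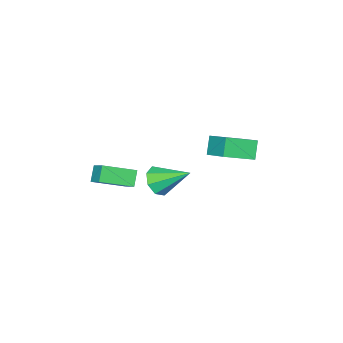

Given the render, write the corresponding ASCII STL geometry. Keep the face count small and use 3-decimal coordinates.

solid 
facet normal -0.561 -0.350 0.750
outer loop
vertex 4.332 -2.08 4.373
vertex 2.977 -1.156 3.791
vertex 3.977 -3.053 3.654
endloop
endfacet
facet normal 0.779 -0.531 0.334
outer loop
vertex 4.503 -2.724 2.949
vertex 4.332 -2.08 4.373
vertex 3.977 -3.053 3.654
endloop
endfacet
facet normal -0.560 -0.350 0.751
outer loop
vertex 3.977 -3.053 3.654
vertex 2.977 -1.156 3.791
vertex 2.622 -2.129 3.073
endloop
endfacet
facet normal -0.282 -0.772 -0.570
outer loop
vertex 2.622 -2.129 3.073
vertex 4.503 -2.724 2.949
vertex 3.977 -3.053 3.654
endloop
endfacet
facet normal 0.281 0.772 0.570
outer loop
vertex 4.332 -2.08 4.373
vertex 3.503 -0.827 3.086
vertex 2.977 -1.156 3.791
endloop
endfacet
facet normal 0.779 -0.530 0.333
outer loop
vertex 4.858 -1.751 3.667
vertex 4.332 -2.08 4.373
vertex 4.503 -2.724 2.949
endloop
endfacet
facet normal 0.282 0.772 0.570
outer loop
vertex 4.858 -1.751 3.667
vertex 3.503 -0.827 3.086
vertex 4.332 -2.08 4.373
endloop
endfacet
facet normal -0.779 0.531 -0.334
outer loop
vertex 2.977 -1.156 3.791
vertex 3.503 -0.827 3.086
vertex 2.622 -2.129 3.073
endloop
endfacet
facet normal -0.282 -0.772 -0.570
outer loop
vertex 3.148 -1.8 2.367
vertex 4.503 -2.724 2.949
vertex 2.622 -2.129 3.073
endloop
endfacet
facet normal -0.779 0.531 -0.333
outer loop
vertex 2.622 -2.129 3.073
vertex 3.503 -0.827 3.086
vertex 3.148 -1.8 2.367
endloop
endfacet
facet normal 0.561 0.349 -0.751
outer loop
vertex 3.148 -1.8 2.367
vertex 4.858 -1.751 3.667
vertex 4.503 -2.724 2.949
endloop
endfacet
facet normal 0.561 0.350 -0.751
outer loop
vertex 3.503 -0.827 3.086
vertex 4.858 -1.751 3.667
vertex 3.148 -1.8 2.367
endloop
endfacet
facet normal 0.305 -0.776 -0.553
outer loop
vertex 2.023 -1.534 2.851
vertex 1.522 -1.248 2.173
vertex 2.36 -1.108 2.439
endloop
endfacet
facet normal 0.635 0.216 0.742
outer loop
vertex 2.023 -1.534 2.851
vertex 2.36 -1.108 2.439
vertex 0.918 0.288 3.267
endloop
endfacet
facet normal 0.305 -0.775 -0.553
outer loop
vertex 2.36 -1.108 2.439
vertex 1.522 -1.248 2.173
vertex 2.206 -0.764 1.872
endloop
endfacet
facet normal 0.737 0.647 0.193
outer loop
vertex 2.36 -1.108 2.439
vertex 2.206 -0.764 1.872
vertex 0.918 0.288 3.267
endloop
endfacet
facet normal 0.305 -0.775 -0.553
outer loop
vertex 2.206 -0.764 1.872
vertex 1.522 -1.248 2.173
vertex 1.652 -0.703 1.481
endloop
endfacet
facet normal 0.340 0.875 -0.346
outer loop
vertex 2.206 -0.764 1.872
vertex 1.652 -0.703 1.481
vertex 0.918 0.288 3.267
endloop
endfacet
facet normal 0.306 -0.775 -0.553
outer loop
vertex 1.652 -0.703 1.481
vertex 1.522 -1.248 2.173
vertex 1.022 -0.962 1.495
endloop
endfacet
facet normal -0.326 0.763 -0.558
outer loop
vertex 1.652 -0.703 1.481
vertex 1.022 -0.962 1.495
vertex 0.918 0.288 3.267
endloop
endfacet
facet normal 0.306 -0.775 -0.553
outer loop
vertex 1.022 -0.962 1.495
vertex 1.522 -1.248 2.173
vertex 0.685 -1.388 1.906
endloop
endfacet
facet normal -0.869 0.380 -0.319
outer loop
vertex 1.022 -0.962 1.495
vertex 0.685 -1.388 1.906
vertex 0.918 0.288 3.267
endloop
endfacet
facet normal 0.306 -0.776 -0.552
outer loop
vertex 0.685 -1.388 1.906
vertex 1.522 -1.248 2.173
vertex 0.839 -1.731 2.474
endloop
endfacet
facet normal -0.971 -0.053 0.231
outer loop
vertex 0.685 -1.388 1.906
vertex 0.839 -1.731 2.474
vertex 0.918 0.288 3.267
endloop
endfacet
facet normal 0.305 -0.776 -0.553
outer loop
vertex 0.839 -1.731 2.474
vertex 1.522 -1.248 2.173
vertex 1.393 -1.792 2.865
endloop
endfacet
facet normal -0.574 -0.280 0.770
outer loop
vertex 0.839 -1.731 2.474
vertex 1.393 -1.792 2.865
vertex 0.918 0.288 3.267
endloop
endfacet
facet normal 0.305 -0.775 -0.553
outer loop
vertex 1.393 -1.792 2.865
vertex 1.522 -1.248 2.173
vertex 2.023 -1.534 2.851
endloop
endfacet
facet normal 0.091 -0.169 0.981
outer loop
vertex 1.393 -1.792 2.865
vertex 2.023 -1.534 2.851
vertex 0.918 0.288 3.267
endloop
endfacet
facet normal -0.499 -0.329 0.802
outer loop
vertex -1.214 0.546 4.826
vertex -2.614 1.311 4.269
vertex -1.684 -0.979 3.909
endloop
endfacet
facet normal 0.828 -0.453 0.329
outer loop
vertex -1.126 -0.611 3.011
vertex -1.214 0.546 4.826
vertex -1.684 -0.979 3.909
endloop
endfacet
facet normal -0.498 -0.328 0.802
outer loop
vertex -1.684 -0.979 3.909
vertex -2.614 1.311 4.269
vertex -3.084 -0.214 3.353
endloop
endfacet
facet normal -0.255 -0.829 -0.498
outer loop
vertex -3.084 -0.214 3.353
vertex -1.126 -0.611 3.011
vertex -1.684 -0.979 3.909
endloop
endfacet
facet normal 0.255 0.829 0.498
outer loop
vertex -1.214 0.546 4.826
vertex -2.056 1.679 3.371
vertex -2.614 1.311 4.269
endloop
endfacet
facet normal 0.829 -0.453 0.329
outer loop
vertex -0.656 0.914 3.927
vertex -1.214 0.546 4.826
vertex -1.126 -0.611 3.011
endloop
endfacet
facet normal 0.255 0.829 0.498
outer loop
vertex -0.656 0.914 3.927
vertex -2.056 1.679 3.371
vertex -1.214 0.546 4.826
endloop
endfacet
facet normal -0.828 0.453 -0.329
outer loop
vertex -2.614 1.311 4.269
vertex -2.056 1.679 3.371
vertex -3.084 -0.214 3.353
endloop
endfacet
facet normal -0.255 -0.829 -0.498
outer loop
vertex -2.526 0.154 2.454
vertex -1.126 -0.611 3.011
vertex -3.084 -0.214 3.353
endloop
endfacet
facet normal -0.829 0.453 -0.329
outer loop
vertex -3.084 -0.214 3.353
vertex -2.056 1.679 3.371
vertex -2.526 0.154 2.454
endloop
endfacet
facet normal 0.499 0.328 -0.802
outer loop
vertex -2.526 0.154 2.454
vertex -0.656 0.914 3.927
vertex -1.126 -0.611 3.011
endloop
endfacet
facet normal 0.498 0.329 -0.802
outer loop
vertex -2.056 1.679 3.371
vertex -0.656 0.914 3.927
vertex -2.526 0.154 2.454
endloop
endfacet

endsolid
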